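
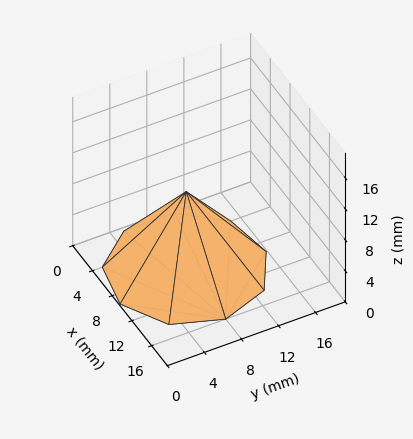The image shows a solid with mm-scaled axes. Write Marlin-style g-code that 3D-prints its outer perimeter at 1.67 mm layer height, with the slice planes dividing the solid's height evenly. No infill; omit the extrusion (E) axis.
Reading the render: the shape is a regular 9-sided pyramid, base circumscribed radius ≈ 8 mm, apex at z ≈ 10 mm (dimensions read to the nearest mm from the axis ticks). For the g-code, the solid's height is divided into equal slices at the stated Δz and each level perimeter traced with G1 moves after a G0 lift.

; perimeter-only toolpath
G21 ; units = mm
G90 ; absolute positioning
G28 ; home
; layer 1
G0 Z1.67
G0 X14.67 Y8.00
G1 X13.11 Y12.28
G1 X9.16 Y14.57
G1 X4.67 Y13.77
G1 X1.73 Y10.28
G1 X1.73 Y5.72
G1 X4.67 Y2.23
G1 X9.16 Y1.43
G1 X13.11 Y3.72
G1 X14.67 Y8.00
; layer 2
G0 Z3.33
G0 X13.33 Y8.00
G1 X12.09 Y11.43
G1 X8.93 Y13.25
G1 X5.33 Y12.62
G1 X2.99 Y9.83
G1 X2.99 Y6.17
G1 X5.33 Y3.38
G1 X8.93 Y2.75
G1 X12.09 Y4.57
G1 X13.33 Y8.00
; layer 3
G0 Z5.00
G0 X12.00 Y8.00
G1 X11.07 Y10.57
G1 X8.70 Y11.94
G1 X6.00 Y11.46
G1 X4.24 Y9.37
G1 X4.24 Y6.63
G1 X6.00 Y4.54
G1 X8.70 Y4.06
G1 X11.07 Y5.43
G1 X12.00 Y8.00
; layer 4
G0 Z6.67
G0 X10.67 Y8.00
G1 X10.04 Y9.71
G1 X8.46 Y10.63
G1 X6.67 Y10.31
G1 X5.49 Y8.91
G1 X5.49 Y7.09
G1 X6.67 Y5.69
G1 X8.46 Y5.37
G1 X10.04 Y6.29
G1 X10.67 Y8.00
; layer 5
G0 Z8.33
G0 X9.33 Y8.00
G1 X9.02 Y8.86
G1 X8.23 Y9.31
G1 X7.33 Y9.15
G1 X6.75 Y8.46
G1 X6.75 Y7.54
G1 X7.33 Y6.85
G1 X8.23 Y6.69
G1 X9.02 Y7.14
G1 X9.33 Y8.00
M2 ; end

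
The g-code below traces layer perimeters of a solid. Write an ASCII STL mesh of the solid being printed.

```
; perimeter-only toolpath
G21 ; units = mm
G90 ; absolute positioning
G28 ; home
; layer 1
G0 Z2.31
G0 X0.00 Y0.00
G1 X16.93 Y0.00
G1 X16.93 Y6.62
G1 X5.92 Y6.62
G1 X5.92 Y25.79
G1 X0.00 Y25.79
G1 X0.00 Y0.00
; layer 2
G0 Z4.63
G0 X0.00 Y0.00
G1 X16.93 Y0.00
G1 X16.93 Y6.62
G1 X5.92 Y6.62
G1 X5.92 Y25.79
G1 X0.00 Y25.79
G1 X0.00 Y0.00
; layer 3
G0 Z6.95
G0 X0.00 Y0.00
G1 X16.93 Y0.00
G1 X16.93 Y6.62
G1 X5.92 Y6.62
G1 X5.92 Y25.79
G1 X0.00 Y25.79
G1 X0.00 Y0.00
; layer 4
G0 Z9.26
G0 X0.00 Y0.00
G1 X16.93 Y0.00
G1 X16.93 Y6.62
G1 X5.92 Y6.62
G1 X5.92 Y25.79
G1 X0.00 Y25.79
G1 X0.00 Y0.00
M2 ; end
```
solid part
  facet normal 0.0000 0.0000 -1.0000
    outer loop
      vertex 16.93 6.62 0.00
      vertex 16.93 0.00 0.00
      vertex 0.00 0.00 0.00
    endloop
  endfacet
  facet normal 0.0000 0.0000 -1.0000
    outer loop
      vertex 5.92 6.62 0.00
      vertex 16.93 6.62 0.00
      vertex 0.00 0.00 0.00
    endloop
  endfacet
  facet normal 0.0000 0.0000 -1.0000
    outer loop
      vertex 5.92 25.79 0.00
      vertex 5.92 6.62 0.00
      vertex 0.00 0.00 0.00
    endloop
  endfacet
  facet normal 0.0000 0.0000 -1.0000
    outer loop
      vertex 0.00 25.79 0.00
      vertex 5.92 25.79 0.00
      vertex 0.00 0.00 0.00
    endloop
  endfacet
  facet normal 0.0000 0.0000 1.0000
    outer loop
      vertex 0.00 0.00 9.26
      vertex 16.93 0.00 9.26
      vertex 16.93 6.62 9.26
    endloop
  endfacet
  facet normal 0.0000 0.0000 1.0000
    outer loop
      vertex 0.00 0.00 9.26
      vertex 16.93 6.62 9.26
      vertex 5.92 6.62 9.26
    endloop
  endfacet
  facet normal 0.0000 0.0000 1.0000
    outer loop
      vertex 0.00 0.00 9.26
      vertex 5.92 6.62 9.26
      vertex 5.92 25.79 9.26
    endloop
  endfacet
  facet normal 0.0000 0.0000 1.0000
    outer loop
      vertex 0.00 0.00 9.26
      vertex 5.92 25.79 9.26
      vertex 0.00 25.79 9.26
    endloop
  endfacet
  facet normal 0.0000 -1.0000 0.0000
    outer loop
      vertex 0.00 0.00 0.00
      vertex 16.93 0.00 0.00
      vertex 16.93 0.00 9.26
    endloop
  endfacet
  facet normal 0.0000 -1.0000 0.0000
    outer loop
      vertex 0.00 0.00 0.00
      vertex 16.93 0.00 9.26
      vertex 0.00 0.00 9.26
    endloop
  endfacet
  facet normal 1.0000 0.0000 0.0000
    outer loop
      vertex 16.93 0.00 0.00
      vertex 16.93 6.62 0.00
      vertex 16.93 6.62 9.26
    endloop
  endfacet
  facet normal 1.0000 0.0000 0.0000
    outer loop
      vertex 16.93 0.00 0.00
      vertex 16.93 6.62 9.26
      vertex 16.93 0.00 9.26
    endloop
  endfacet
  facet normal 0.0000 1.0000 0.0000
    outer loop
      vertex 16.93 6.62 0.00
      vertex 5.92 6.62 0.00
      vertex 5.92 6.62 9.26
    endloop
  endfacet
  facet normal 0.0000 1.0000 0.0000
    outer loop
      vertex 16.93 6.62 0.00
      vertex 5.92 6.62 9.26
      vertex 16.93 6.62 9.26
    endloop
  endfacet
  facet normal 1.0000 0.0000 0.0000
    outer loop
      vertex 5.92 6.62 0.00
      vertex 5.92 25.79 0.00
      vertex 5.92 25.79 9.26
    endloop
  endfacet
  facet normal 1.0000 0.0000 0.0000
    outer loop
      vertex 5.92 6.62 0.00
      vertex 5.92 25.79 9.26
      vertex 5.92 6.62 9.26
    endloop
  endfacet
  facet normal 0.0000 1.0000 0.0000
    outer loop
      vertex 5.92 25.79 0.00
      vertex 0.00 25.79 0.00
      vertex 0.00 25.79 9.26
    endloop
  endfacet
  facet normal 0.0000 1.0000 0.0000
    outer loop
      vertex 5.92 25.79 0.00
      vertex 0.00 25.79 9.26
      vertex 5.92 25.79 9.26
    endloop
  endfacet
  facet normal -1.0000 0.0000 0.0000
    outer loop
      vertex 0.00 25.79 0.00
      vertex 0.00 0.00 0.00
      vertex 0.00 0.00 9.26
    endloop
  endfacet
  facet normal -1.0000 0.0000 0.0000
    outer loop
      vertex 0.00 25.79 0.00
      vertex 0.00 0.00 9.26
      vertex 0.00 25.79 9.26
    endloop
  endfacet
endsolid part

The G0 Z moves step by Δz≈2.31 mm. Every layer's G1 loop is the same polygon, so the solid is a straight extrusion of it from z=0 to z≈9.26. Closing with flat bottom and top caps and triangulating gives 20 facets — an L-shaped prism: outer 16.9 × 25.8 mm, arm thicknesses ≈ 6.62 mm (horizontal) and 5.92 mm (vertical), extruded 9.26 mm in z.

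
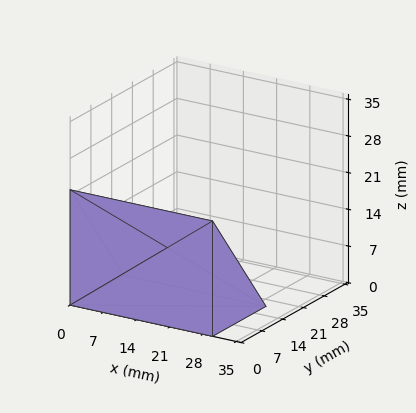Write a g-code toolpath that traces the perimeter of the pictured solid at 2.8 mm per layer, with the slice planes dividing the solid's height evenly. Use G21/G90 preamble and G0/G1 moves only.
Reading the render: the shape is a wedge (ramp): 30 × 18 mm base, rising to 22 mm along the y=0 edge and sloping linearly to z=0 at y=18 (dimensions read to the nearest mm from the axis ticks). For the g-code, the solid's height is divided into equal slices at the stated Δz and each level perimeter traced with G1 moves after a G0 lift.

; perimeter-only toolpath
G21 ; units = mm
G90 ; absolute positioning
G28 ; home
; layer 1
G0 Z2.8
G0 X0.0 Y0.0
G1 X30.0 Y0.0
G1 X30.0 Y15.8
G1 X0.0 Y15.8
G1 X0.0 Y0.0
; layer 2
G0 Z5.5
G0 X0.0 Y0.0
G1 X30.0 Y0.0
G1 X30.0 Y13.5
G1 X0.0 Y13.5
G1 X0.0 Y0.0
; layer 3
G0 Z8.2
G0 X0.0 Y0.0
G1 X30.0 Y0.0
G1 X30.0 Y11.2
G1 X0.0 Y11.2
G1 X0.0 Y0.0
; layer 4
G0 Z11.0
G0 X0.0 Y0.0
G1 X30.0 Y0.0
G1 X30.0 Y9.0
G1 X0.0 Y9.0
G1 X0.0 Y0.0
; layer 5
G0 Z13.8
G0 X0.0 Y0.0
G1 X30.0 Y0.0
G1 X30.0 Y6.8
G1 X0.0 Y6.8
G1 X0.0 Y0.0
; layer 6
G0 Z16.5
G0 X0.0 Y0.0
G1 X30.0 Y0.0
G1 X30.0 Y4.5
G1 X0.0 Y4.5
G1 X0.0 Y0.0
; layer 7
G0 Z19.2
G0 X0.0 Y0.0
G1 X30.0 Y0.0
G1 X30.0 Y2.2
G1 X0.0 Y2.2
G1 X0.0 Y0.0
M2 ; end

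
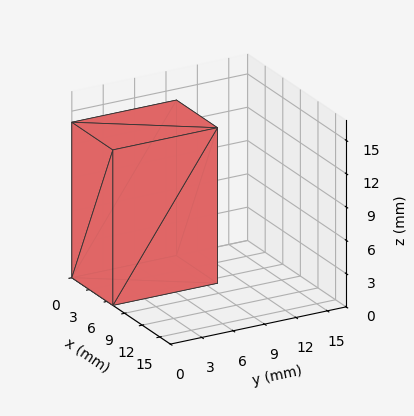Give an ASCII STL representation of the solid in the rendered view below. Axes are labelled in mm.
Reading the render: the shape is a rectangular box, roughly 7 × 10 mm footprint and 14 mm tall (dimensions read to the nearest mm from the axis ticks). For the STL, each face is triangulated and given an outward normal.

solid part
  facet normal 0.0000 0.0000 -1.0000
    outer loop
      vertex 7.000 10.000 0.000
      vertex 7.000 0.000 0.000
      vertex 0.000 0.000 0.000
    endloop
  endfacet
  facet normal 0.0000 0.0000 -1.0000
    outer loop
      vertex 0.000 10.000 0.000
      vertex 7.000 10.000 0.000
      vertex 0.000 0.000 0.000
    endloop
  endfacet
  facet normal 0.0000 0.0000 1.0000
    outer loop
      vertex 0.000 0.000 14.000
      vertex 7.000 0.000 14.000
      vertex 7.000 10.000 14.000
    endloop
  endfacet
  facet normal 0.0000 0.0000 1.0000
    outer loop
      vertex 0.000 0.000 14.000
      vertex 7.000 10.000 14.000
      vertex 0.000 10.000 14.000
    endloop
  endfacet
  facet normal 0.0000 -1.0000 0.0000
    outer loop
      vertex 0.000 0.000 0.000
      vertex 7.000 0.000 0.000
      vertex 7.000 0.000 14.000
    endloop
  endfacet
  facet normal 0.0000 -1.0000 0.0000
    outer loop
      vertex 0.000 0.000 0.000
      vertex 7.000 0.000 14.000
      vertex 0.000 0.000 14.000
    endloop
  endfacet
  facet normal 0.0000 1.0000 0.0000
    outer loop
      vertex 7.000 10.000 14.000
      vertex 7.000 10.000 0.000
      vertex 0.000 10.000 0.000
    endloop
  endfacet
  facet normal 0.0000 1.0000 0.0000
    outer loop
      vertex 0.000 10.000 14.000
      vertex 7.000 10.000 14.000
      vertex 0.000 10.000 0.000
    endloop
  endfacet
  facet normal -1.0000 0.0000 0.0000
    outer loop
      vertex 0.000 10.000 14.000
      vertex 0.000 10.000 0.000
      vertex 0.000 0.000 0.000
    endloop
  endfacet
  facet normal -1.0000 0.0000 0.0000
    outer loop
      vertex 0.000 0.000 14.000
      vertex 0.000 10.000 14.000
      vertex 0.000 0.000 0.000
    endloop
  endfacet
  facet normal 1.0000 0.0000 0.0000
    outer loop
      vertex 7.000 0.000 0.000
      vertex 7.000 10.000 0.000
      vertex 7.000 10.000 14.000
    endloop
  endfacet
  facet normal 1.0000 0.0000 0.0000
    outer loop
      vertex 7.000 0.000 0.000
      vertex 7.000 10.000 14.000
      vertex 7.000 0.000 14.000
    endloop
  endfacet
endsolid part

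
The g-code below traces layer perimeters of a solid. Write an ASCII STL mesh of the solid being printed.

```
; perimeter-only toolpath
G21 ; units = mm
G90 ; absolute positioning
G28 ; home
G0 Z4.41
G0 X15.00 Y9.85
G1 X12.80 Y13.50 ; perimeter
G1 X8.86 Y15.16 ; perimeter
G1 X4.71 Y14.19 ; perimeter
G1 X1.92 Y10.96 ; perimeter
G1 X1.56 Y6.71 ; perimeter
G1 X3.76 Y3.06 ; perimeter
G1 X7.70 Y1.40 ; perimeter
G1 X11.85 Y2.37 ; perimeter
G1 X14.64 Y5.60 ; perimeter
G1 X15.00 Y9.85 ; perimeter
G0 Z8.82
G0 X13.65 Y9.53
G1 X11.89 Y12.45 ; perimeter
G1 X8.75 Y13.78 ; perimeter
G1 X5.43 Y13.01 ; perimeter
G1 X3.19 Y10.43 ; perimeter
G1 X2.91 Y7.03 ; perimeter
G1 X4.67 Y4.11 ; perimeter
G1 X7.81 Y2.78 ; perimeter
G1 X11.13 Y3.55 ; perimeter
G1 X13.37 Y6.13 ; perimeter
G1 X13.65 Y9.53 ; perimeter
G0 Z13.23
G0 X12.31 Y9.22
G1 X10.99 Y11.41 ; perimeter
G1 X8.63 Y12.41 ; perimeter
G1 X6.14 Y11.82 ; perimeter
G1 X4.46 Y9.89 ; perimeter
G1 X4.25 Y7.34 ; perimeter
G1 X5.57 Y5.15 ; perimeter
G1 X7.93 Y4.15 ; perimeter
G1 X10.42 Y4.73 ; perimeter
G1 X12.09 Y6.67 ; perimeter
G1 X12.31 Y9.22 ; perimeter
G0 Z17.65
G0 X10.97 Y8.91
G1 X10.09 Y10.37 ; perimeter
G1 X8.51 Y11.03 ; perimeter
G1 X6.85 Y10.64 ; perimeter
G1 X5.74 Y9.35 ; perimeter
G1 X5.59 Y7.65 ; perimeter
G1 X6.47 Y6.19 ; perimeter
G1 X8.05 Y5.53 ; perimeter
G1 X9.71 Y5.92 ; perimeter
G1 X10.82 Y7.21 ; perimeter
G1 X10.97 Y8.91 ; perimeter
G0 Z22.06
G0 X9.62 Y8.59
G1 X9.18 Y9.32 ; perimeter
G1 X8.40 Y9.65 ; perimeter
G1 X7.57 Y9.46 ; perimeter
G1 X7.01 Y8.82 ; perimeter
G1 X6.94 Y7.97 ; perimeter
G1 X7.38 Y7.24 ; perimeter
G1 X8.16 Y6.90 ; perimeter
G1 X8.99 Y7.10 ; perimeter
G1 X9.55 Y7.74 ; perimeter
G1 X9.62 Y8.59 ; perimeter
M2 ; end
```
solid part
  facet normal 0.0000 0.0000 -1.0000
    outer loop
      vertex 8.98 16.53 0.00
      vertex 13.70 14.54 0.00
      vertex 16.34 10.16 0.00
    endloop
  endfacet
  facet normal 0.0000 0.0000 -1.0000
    outer loop
      vertex 4.00 15.37 0.00
      vertex 8.98 16.53 0.00
      vertex 16.34 10.16 0.00
    endloop
  endfacet
  facet normal 0.0000 0.0000 -1.0000
    outer loop
      vertex 0.65 11.50 0.00
      vertex 4.00 15.37 0.00
      vertex 16.34 10.16 0.00
    endloop
  endfacet
  facet normal 0.0000 0.0000 -1.0000
    outer loop
      vertex 0.22 6.40 0.00
      vertex 0.65 11.50 0.00
      vertex 16.34 10.16 0.00
    endloop
  endfacet
  facet normal 0.0000 0.0000 -1.0000
    outer loop
      vertex 2.86 2.02 0.00
      vertex 0.22 6.40 0.00
      vertex 16.34 10.16 0.00
    endloop
  endfacet
  facet normal 0.0000 0.0000 -1.0000
    outer loop
      vertex 7.58 0.03 0.00
      vertex 2.86 2.02 0.00
      vertex 16.34 10.16 0.00
    endloop
  endfacet
  facet normal 0.0000 0.0000 -1.0000
    outer loop
      vertex 12.56 1.19 0.00
      vertex 7.58 0.03 0.00
      vertex 16.34 10.16 0.00
    endloop
  endfacet
  facet normal 0.0000 0.0000 -1.0000
    outer loop
      vertex 15.91 5.06 0.00
      vertex 12.56 1.19 0.00
      vertex 16.34 10.16 0.00
    endloop
  endfacet
  facet normal 0.8209 0.4948 0.2851
    outer loop
      vertex 16.34 10.16 0.00
      vertex 13.70 14.54 0.00
      vertex 8.28 8.28 26.47
    endloop
  endfacet
  facet normal 0.3724 0.8832 0.2851
    outer loop
      vertex 13.70 14.54 0.00
      vertex 8.98 16.53 0.00
      vertex 8.28 8.28 26.47
    endloop
  endfacet
  facet normal -0.2174 0.9335 0.2852
    outer loop
      vertex 8.98 16.53 0.00
      vertex 4.00 15.37 0.00
      vertex 8.28 8.28 26.47
    endloop
  endfacet
  facet normal -0.7247 0.6273 0.2852
    outer loop
      vertex 4.00 15.37 0.00
      vertex 0.65 11.50 0.00
      vertex 8.28 8.28 26.47
    endloop
  endfacet
  facet normal -0.9551 0.0805 0.2851
    outer loop
      vertex 0.65 11.50 0.00
      vertex 0.22 6.40 0.00
      vertex 8.28 8.28 26.47
    endloop
  endfacet
  facet normal -0.8209 -0.4948 0.2851
    outer loop
      vertex 0.22 6.40 0.00
      vertex 2.86 2.02 0.00
      vertex 8.28 8.28 26.47
    endloop
  endfacet
  facet normal -0.3724 -0.8832 0.2851
    outer loop
      vertex 2.86 2.02 0.00
      vertex 7.58 0.03 0.00
      vertex 8.28 8.28 26.47
    endloop
  endfacet
  facet normal 0.2174 -0.9335 0.2852
    outer loop
      vertex 7.58 0.03 0.00
      vertex 12.56 1.19 0.00
      vertex 8.28 8.28 26.47
    endloop
  endfacet
  facet normal 0.7247 -0.6273 0.2852
    outer loop
      vertex 12.56 1.19 0.00
      vertex 15.91 5.06 0.00
      vertex 8.28 8.28 26.47
    endloop
  endfacet
  facet normal 0.9551 -0.0805 0.2851
    outer loop
      vertex 15.91 5.06 0.00
      vertex 16.34 10.16 0.00
      vertex 8.28 8.28 26.47
    endloop
  endfacet
endsolid part

The G0 Z moves step by Δz≈4.41 mm. The G1 loops shrink linearly with z, so the solid tapers from its base footprint up to z≈26.5. Closing with a flat bottom cap and the tapered top and triangulating gives 18 facets — a regular 10-sided pyramid, base circumscribed radius ≈ 8.28 mm, apex at z ≈ 26.5 mm.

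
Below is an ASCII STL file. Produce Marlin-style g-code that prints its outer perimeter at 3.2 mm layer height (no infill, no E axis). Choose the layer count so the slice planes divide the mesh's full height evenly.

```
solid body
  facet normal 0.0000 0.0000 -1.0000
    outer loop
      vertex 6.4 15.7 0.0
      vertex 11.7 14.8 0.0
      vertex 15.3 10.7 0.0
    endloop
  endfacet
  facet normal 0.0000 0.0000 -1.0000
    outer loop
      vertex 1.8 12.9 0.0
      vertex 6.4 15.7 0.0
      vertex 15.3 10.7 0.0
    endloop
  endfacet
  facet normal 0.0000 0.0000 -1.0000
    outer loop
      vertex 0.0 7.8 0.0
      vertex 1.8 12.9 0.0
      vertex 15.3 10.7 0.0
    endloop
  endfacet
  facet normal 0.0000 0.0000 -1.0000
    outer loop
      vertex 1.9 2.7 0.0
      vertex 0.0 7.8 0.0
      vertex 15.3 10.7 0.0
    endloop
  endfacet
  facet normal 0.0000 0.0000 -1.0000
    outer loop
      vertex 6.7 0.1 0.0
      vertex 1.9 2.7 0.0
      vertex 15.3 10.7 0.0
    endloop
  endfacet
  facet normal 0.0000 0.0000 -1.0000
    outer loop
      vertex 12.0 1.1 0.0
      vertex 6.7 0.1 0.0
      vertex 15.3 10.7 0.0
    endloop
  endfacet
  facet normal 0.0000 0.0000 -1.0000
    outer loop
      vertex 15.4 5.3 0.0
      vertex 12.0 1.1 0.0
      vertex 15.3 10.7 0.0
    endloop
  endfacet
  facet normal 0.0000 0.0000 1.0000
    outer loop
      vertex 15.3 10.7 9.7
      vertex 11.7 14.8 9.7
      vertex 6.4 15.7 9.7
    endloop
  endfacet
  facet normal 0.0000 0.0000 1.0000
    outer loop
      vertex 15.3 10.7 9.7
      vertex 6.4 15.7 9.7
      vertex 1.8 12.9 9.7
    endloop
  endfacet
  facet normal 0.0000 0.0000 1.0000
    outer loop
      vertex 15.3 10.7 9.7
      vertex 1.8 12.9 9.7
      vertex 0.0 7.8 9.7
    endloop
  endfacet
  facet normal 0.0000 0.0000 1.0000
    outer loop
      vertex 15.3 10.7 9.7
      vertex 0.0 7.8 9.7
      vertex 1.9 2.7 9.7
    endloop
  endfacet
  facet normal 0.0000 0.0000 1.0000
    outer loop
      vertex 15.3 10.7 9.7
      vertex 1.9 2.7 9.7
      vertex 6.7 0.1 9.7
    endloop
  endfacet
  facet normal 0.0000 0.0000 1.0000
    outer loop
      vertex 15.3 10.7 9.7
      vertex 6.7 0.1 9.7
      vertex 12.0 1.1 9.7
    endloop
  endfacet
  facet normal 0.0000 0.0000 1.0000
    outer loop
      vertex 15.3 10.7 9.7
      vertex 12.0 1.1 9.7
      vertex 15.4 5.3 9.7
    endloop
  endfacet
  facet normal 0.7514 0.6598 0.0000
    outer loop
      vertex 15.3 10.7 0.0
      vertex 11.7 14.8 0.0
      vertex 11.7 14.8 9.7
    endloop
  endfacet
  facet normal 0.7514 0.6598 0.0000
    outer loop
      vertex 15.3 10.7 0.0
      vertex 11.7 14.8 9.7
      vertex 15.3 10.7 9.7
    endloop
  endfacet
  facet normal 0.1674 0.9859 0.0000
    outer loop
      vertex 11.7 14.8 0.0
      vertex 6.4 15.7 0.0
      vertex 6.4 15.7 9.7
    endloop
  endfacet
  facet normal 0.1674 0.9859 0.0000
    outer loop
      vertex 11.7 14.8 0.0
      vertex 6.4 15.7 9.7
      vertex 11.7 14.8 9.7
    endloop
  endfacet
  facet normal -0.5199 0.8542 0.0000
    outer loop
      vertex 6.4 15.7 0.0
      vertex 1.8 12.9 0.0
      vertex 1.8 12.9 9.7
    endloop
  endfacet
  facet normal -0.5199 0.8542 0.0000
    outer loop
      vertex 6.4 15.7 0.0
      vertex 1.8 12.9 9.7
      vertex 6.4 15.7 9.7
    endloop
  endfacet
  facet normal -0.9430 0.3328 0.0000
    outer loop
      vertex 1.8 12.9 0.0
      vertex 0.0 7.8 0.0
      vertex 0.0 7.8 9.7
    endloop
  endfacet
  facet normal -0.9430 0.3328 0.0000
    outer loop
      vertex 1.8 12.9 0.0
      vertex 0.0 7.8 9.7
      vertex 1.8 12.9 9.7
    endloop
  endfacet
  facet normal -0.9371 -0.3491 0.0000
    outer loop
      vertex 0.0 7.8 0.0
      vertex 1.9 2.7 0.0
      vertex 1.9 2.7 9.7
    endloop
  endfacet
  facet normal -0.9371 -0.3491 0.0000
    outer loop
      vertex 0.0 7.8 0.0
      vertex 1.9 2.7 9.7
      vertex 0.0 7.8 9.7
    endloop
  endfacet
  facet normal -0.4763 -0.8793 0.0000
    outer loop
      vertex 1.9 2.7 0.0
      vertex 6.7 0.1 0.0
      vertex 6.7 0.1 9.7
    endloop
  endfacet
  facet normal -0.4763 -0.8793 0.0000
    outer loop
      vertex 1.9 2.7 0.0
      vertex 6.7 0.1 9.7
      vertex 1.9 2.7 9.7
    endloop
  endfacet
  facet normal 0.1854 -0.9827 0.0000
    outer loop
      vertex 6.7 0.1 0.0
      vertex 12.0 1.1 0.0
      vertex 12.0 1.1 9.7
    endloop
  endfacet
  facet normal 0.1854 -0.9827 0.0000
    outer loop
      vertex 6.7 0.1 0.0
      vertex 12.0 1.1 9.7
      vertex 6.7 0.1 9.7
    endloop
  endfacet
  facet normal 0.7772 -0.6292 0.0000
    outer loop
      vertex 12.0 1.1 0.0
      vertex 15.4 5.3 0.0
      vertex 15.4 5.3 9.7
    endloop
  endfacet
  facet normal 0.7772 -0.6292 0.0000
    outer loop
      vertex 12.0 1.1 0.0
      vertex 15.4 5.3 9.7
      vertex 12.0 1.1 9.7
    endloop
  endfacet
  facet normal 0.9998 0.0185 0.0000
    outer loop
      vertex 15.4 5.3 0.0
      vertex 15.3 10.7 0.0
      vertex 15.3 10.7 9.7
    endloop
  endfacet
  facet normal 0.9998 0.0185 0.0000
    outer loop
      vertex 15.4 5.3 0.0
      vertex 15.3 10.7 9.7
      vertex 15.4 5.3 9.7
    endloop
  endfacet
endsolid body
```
; perimeter-only toolpath
G21 ; units = mm
G90 ; absolute positioning
G28 ; home
; layer 1
G0 Z3.2
G0 X15.3 Y10.7
G1 X11.7 Y14.8
G1 X6.4 Y15.7
G1 X1.8 Y12.9
G1 X0.0 Y7.8
G1 X1.9 Y2.7
G1 X6.7 Y0.1
G1 X12.0 Y1.1
G1 X15.4 Y5.3
G1 X15.3 Y10.7
; layer 2
G0 Z6.5
G0 X15.3 Y10.7
G1 X11.7 Y14.8
G1 X6.4 Y15.7
G1 X1.8 Y12.9
G1 X0.0 Y7.8
G1 X1.9 Y2.7
G1 X6.7 Y0.1
G1 X12.0 Y1.1
G1 X15.4 Y5.3
G1 X15.3 Y10.7
; layer 3
G0 Z9.7
G0 X15.3 Y10.7
G1 X11.7 Y14.8
G1 X6.4 Y15.7
G1 X1.8 Y12.9
G1 X0.0 Y7.8
G1 X1.9 Y2.7
G1 X6.7 Y0.1
G1 X12.0 Y1.1
G1 X15.4 Y5.3
G1 X15.3 Y10.7
M2 ; end

The solid is a regular 9-sided prism (a cylinder approximated with 9 flat sides), circumscribed radius ≈ 7.9 mm, height ≈ 9.7 mm. Slicing at Δz = 3.2 mm — 3 equal slices spanning the solid's height, so layer i sits at z = i·h/3 — gives 3 non-empty perimeters. Each is a 9-segment closed polygon; G0 lifts to the layer z and rapids to the start vertex, then G1 traces the edges.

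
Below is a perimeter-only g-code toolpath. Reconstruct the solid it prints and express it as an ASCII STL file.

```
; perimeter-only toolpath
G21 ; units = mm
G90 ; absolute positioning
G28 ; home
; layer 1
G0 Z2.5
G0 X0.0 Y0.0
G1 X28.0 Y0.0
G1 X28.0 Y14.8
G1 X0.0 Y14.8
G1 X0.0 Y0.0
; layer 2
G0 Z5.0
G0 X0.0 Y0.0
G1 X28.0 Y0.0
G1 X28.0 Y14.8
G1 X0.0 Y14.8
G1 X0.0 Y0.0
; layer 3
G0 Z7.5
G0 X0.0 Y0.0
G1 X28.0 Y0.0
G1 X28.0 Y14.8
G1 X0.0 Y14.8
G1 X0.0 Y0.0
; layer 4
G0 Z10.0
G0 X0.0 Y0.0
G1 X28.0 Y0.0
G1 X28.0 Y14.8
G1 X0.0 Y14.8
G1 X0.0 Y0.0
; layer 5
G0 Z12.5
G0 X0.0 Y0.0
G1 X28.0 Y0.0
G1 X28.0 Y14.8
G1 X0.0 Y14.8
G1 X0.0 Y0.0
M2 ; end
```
solid part
  facet normal 0.0000 0.0000 -1.0000
    outer loop
      vertex 28.0 14.8 0.0
      vertex 28.0 0.0 0.0
      vertex 0.0 0.0 0.0
    endloop
  endfacet
  facet normal 0.0000 0.0000 -1.0000
    outer loop
      vertex 0.0 14.8 0.0
      vertex 28.0 14.8 0.0
      vertex 0.0 0.0 0.0
    endloop
  endfacet
  facet normal 0.0000 0.0000 1.0000
    outer loop
      vertex 0.0 0.0 12.5
      vertex 28.0 0.0 12.5
      vertex 28.0 14.8 12.5
    endloop
  endfacet
  facet normal 0.0000 0.0000 1.0000
    outer loop
      vertex 0.0 0.0 12.5
      vertex 28.0 14.8 12.5
      vertex 0.0 14.8 12.5
    endloop
  endfacet
  facet normal 0.0000 -1.0000 0.0000
    outer loop
      vertex 0.0 0.0 0.0
      vertex 28.0 0.0 0.0
      vertex 28.0 0.0 12.5
    endloop
  endfacet
  facet normal 0.0000 -1.0000 0.0000
    outer loop
      vertex 0.0 0.0 0.0
      vertex 28.0 0.0 12.5
      vertex 0.0 0.0 12.5
    endloop
  endfacet
  facet normal 0.0000 1.0000 0.0000
    outer loop
      vertex 28.0 14.8 12.5
      vertex 28.0 14.8 0.0
      vertex 0.0 14.8 0.0
    endloop
  endfacet
  facet normal 0.0000 1.0000 0.0000
    outer loop
      vertex 0.0 14.8 12.5
      vertex 28.0 14.8 12.5
      vertex 0.0 14.8 0.0
    endloop
  endfacet
  facet normal -1.0000 0.0000 0.0000
    outer loop
      vertex 0.0 14.8 12.5
      vertex 0.0 14.8 0.0
      vertex 0.0 0.0 0.0
    endloop
  endfacet
  facet normal -1.0000 0.0000 0.0000
    outer loop
      vertex 0.0 0.0 12.5
      vertex 0.0 14.8 12.5
      vertex 0.0 0.0 0.0
    endloop
  endfacet
  facet normal 1.0000 0.0000 0.0000
    outer loop
      vertex 28.0 0.0 0.0
      vertex 28.0 14.8 0.0
      vertex 28.0 14.8 12.5
    endloop
  endfacet
  facet normal 1.0000 0.0000 0.0000
    outer loop
      vertex 28.0 0.0 0.0
      vertex 28.0 14.8 12.5
      vertex 28.0 0.0 12.5
    endloop
  endfacet
endsolid part

The G0 Z moves step by Δz≈2.5 mm. Every layer's G1 loop is the same polygon, so the solid is a straight extrusion of it from z=0 to z≈12.5. Closing with flat bottom and top caps and triangulating gives 12 facets — a rectangular box, roughly 28 × 14.8 mm footprint and 12.5 mm tall.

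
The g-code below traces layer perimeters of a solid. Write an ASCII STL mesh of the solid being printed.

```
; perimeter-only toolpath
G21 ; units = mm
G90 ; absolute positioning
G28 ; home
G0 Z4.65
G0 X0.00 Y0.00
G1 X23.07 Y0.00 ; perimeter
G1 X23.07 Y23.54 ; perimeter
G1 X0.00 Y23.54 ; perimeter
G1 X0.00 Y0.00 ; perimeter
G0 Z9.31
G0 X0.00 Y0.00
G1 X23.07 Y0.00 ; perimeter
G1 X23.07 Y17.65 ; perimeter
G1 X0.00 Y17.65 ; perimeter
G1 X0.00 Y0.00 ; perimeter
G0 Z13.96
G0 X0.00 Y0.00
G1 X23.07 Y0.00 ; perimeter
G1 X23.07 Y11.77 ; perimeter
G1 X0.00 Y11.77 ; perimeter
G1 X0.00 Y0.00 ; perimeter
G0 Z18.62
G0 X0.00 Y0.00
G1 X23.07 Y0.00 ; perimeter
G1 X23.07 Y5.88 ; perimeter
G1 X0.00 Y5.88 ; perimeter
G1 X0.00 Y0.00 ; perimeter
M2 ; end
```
solid part
  facet normal 0.0000 0.0000 -1.0000
    outer loop
      vertex 23.07 29.42 0.00
      vertex 23.07 0.00 0.00
      vertex 0.00 0.00 0.00
    endloop
  endfacet
  facet normal 0.0000 0.0000 -1.0000
    outer loop
      vertex 0.00 29.42 0.00
      vertex 23.07 29.42 0.00
      vertex 0.00 0.00 0.00
    endloop
  endfacet
  facet normal 0.0000 -1.0000 0.0000
    outer loop
      vertex 0.00 0.00 0.00
      vertex 23.07 0.00 0.00
      vertex 23.07 0.00 23.27
    endloop
  endfacet
  facet normal 0.0000 -1.0000 0.0000
    outer loop
      vertex 0.00 0.00 0.00
      vertex 23.07 0.00 23.27
      vertex 0.00 0.00 23.27
    endloop
  endfacet
  facet normal 0.0000 0.6204 0.7843
    outer loop
      vertex 0.00 0.00 23.27
      vertex 23.07 0.00 23.27
      vertex 23.07 29.42 0.00
    endloop
  endfacet
  facet normal 0.0000 0.6204 0.7843
    outer loop
      vertex 0.00 0.00 23.27
      vertex 23.07 29.42 0.00
      vertex 0.00 29.42 0.00
    endloop
  endfacet
  facet normal -1.0000 0.0000 0.0000
    outer loop
      vertex 0.00 0.00 23.27
      vertex 0.00 29.42 0.00
      vertex 0.00 0.00 0.00
    endloop
  endfacet
  facet normal 1.0000 0.0000 0.0000
    outer loop
      vertex 23.07 0.00 0.00
      vertex 23.07 29.42 0.00
      vertex 23.07 0.00 23.27
    endloop
  endfacet
endsolid part

The G0 Z moves step by Δz≈4.65 mm. The G1 loops shrink linearly with z, so the solid tapers from its base footprint up to z≈23.3. Closing with a flat bottom cap and the tapered top and triangulating gives 8 facets — a wedge (ramp): 23.1 × 29.4 mm base, rising to 23.3 mm along the y=0 edge and sloping linearly to z=0 at y=29.4.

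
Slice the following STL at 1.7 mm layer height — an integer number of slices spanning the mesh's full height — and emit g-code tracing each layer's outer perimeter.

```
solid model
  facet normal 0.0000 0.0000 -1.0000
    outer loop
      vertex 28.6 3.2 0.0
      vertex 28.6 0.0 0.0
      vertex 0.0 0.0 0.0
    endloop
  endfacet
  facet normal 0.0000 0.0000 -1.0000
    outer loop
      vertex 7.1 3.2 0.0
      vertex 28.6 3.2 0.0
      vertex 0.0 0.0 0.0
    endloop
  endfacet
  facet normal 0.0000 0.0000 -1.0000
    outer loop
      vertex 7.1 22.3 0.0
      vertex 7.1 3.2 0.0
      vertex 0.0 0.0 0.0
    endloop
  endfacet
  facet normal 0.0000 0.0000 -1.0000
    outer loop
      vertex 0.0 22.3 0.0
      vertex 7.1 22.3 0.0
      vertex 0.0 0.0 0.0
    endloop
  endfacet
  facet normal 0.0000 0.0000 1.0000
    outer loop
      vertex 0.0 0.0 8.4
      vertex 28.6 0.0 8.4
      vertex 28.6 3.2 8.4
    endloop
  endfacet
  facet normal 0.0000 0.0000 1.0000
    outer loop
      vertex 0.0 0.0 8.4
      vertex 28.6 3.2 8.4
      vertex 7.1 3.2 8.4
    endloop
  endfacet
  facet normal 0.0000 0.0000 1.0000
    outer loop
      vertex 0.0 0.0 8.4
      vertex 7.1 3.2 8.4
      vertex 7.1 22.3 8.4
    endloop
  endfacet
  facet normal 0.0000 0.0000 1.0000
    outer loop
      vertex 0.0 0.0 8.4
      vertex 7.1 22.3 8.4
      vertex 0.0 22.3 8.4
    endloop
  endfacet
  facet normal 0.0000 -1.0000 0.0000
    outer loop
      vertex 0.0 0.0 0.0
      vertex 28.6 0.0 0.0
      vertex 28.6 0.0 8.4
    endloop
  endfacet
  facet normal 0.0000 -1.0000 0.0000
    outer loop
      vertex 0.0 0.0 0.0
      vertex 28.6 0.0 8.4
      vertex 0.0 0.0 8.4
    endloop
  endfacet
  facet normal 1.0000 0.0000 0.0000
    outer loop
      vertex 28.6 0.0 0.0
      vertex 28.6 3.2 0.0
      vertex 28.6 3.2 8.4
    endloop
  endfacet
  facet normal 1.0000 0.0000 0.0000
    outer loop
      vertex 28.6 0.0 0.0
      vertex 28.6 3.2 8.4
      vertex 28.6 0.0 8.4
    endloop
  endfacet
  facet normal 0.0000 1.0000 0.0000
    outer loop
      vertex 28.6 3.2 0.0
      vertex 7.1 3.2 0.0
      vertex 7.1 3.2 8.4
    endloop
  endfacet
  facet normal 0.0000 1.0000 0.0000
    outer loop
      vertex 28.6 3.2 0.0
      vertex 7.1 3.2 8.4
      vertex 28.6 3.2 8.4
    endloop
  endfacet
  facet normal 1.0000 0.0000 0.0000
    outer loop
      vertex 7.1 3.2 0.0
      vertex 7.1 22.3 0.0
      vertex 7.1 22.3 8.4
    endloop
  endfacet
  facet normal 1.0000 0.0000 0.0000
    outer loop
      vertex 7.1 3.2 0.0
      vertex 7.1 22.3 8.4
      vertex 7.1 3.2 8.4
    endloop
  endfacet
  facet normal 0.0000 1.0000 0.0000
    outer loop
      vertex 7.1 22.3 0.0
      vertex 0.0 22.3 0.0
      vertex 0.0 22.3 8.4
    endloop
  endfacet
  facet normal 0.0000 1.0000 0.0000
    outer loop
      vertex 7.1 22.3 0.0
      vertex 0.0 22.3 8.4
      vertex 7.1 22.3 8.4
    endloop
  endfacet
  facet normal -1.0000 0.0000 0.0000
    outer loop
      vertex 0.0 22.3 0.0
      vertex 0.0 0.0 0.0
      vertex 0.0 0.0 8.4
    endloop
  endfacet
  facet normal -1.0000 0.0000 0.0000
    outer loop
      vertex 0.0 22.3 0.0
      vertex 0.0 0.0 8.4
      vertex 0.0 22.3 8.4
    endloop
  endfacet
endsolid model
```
; perimeter-only toolpath
G21 ; units = mm
G90 ; absolute positioning
G28 ; home
; layer 1
G0 Z1.7
G0 X0.0 Y0.0
G1 X28.6 Y0.0
G1 X28.6 Y3.2
G1 X7.1 Y3.2
G1 X7.1 Y22.3
G1 X0.0 Y22.3
G1 X0.0 Y0.0
; layer 2
G0 Z3.4
G0 X0.0 Y0.0
G1 X28.6 Y0.0
G1 X28.6 Y3.2
G1 X7.1 Y3.2
G1 X7.1 Y22.3
G1 X0.0 Y22.3
G1 X0.0 Y0.0
; layer 3
G0 Z5.0
G0 X0.0 Y0.0
G1 X28.6 Y0.0
G1 X28.6 Y3.2
G1 X7.1 Y3.2
G1 X7.1 Y22.3
G1 X0.0 Y22.3
G1 X0.0 Y0.0
; layer 4
G0 Z6.7
G0 X0.0 Y0.0
G1 X28.6 Y0.0
G1 X28.6 Y3.2
G1 X7.1 Y3.2
G1 X7.1 Y22.3
G1 X0.0 Y22.3
G1 X0.0 Y0.0
; layer 5
G0 Z8.4
G0 X0.0 Y0.0
G1 X28.6 Y0.0
G1 X28.6 Y3.2
G1 X7.1 Y3.2
G1 X7.1 Y22.3
G1 X0.0 Y22.3
G1 X0.0 Y0.0
M2 ; end

The solid is an L-shaped prism: outer 28.6 × 22.3 mm, arm thicknesses ≈ 3.2 mm (horizontal) and 7.1 mm (vertical), extruded 8.4 mm in z. Slicing at Δz = 1.7 mm — 5 equal slices spanning the solid's height, so layer i sits at z = i·h/5 — gives 5 non-empty perimeters. Each is a 6-segment closed polygon; G0 lifts to the layer z and rapids to the start vertex, then G1 traces the edges.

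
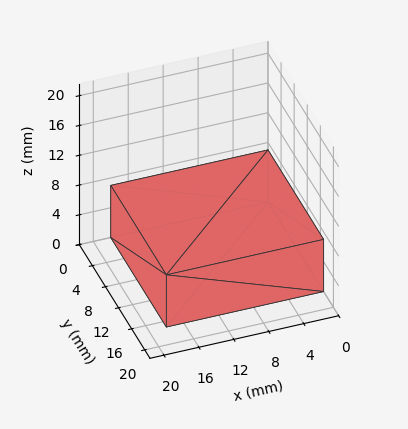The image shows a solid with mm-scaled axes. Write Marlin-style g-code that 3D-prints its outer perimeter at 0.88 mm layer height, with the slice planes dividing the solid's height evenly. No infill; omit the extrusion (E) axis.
Reading the render: the shape is a rectangular box, roughly 18 × 17 mm footprint and 7 mm tall (dimensions read to the nearest mm from the axis ticks). For the g-code, the solid's height is divided into equal slices at the stated Δz and each level perimeter traced with G1 moves after a G0 lift.

; perimeter-only toolpath
G21 ; units = mm
G90 ; absolute positioning
G28 ; home
; layer 1
G0 Z0.88
G0 X0.00 Y0.00
G1 X18.00 Y0.00
G1 X18.00 Y17.00
G1 X0.00 Y17.00
G1 X0.00 Y0.00
; layer 2
G0 Z1.75
G0 X0.00 Y0.00
G1 X18.00 Y0.00
G1 X18.00 Y17.00
G1 X0.00 Y17.00
G1 X0.00 Y0.00
; layer 3
G0 Z2.62
G0 X0.00 Y0.00
G1 X18.00 Y0.00
G1 X18.00 Y17.00
G1 X0.00 Y17.00
G1 X0.00 Y0.00
; layer 4
G0 Z3.50
G0 X0.00 Y0.00
G1 X18.00 Y0.00
G1 X18.00 Y17.00
G1 X0.00 Y17.00
G1 X0.00 Y0.00
; layer 5
G0 Z4.38
G0 X0.00 Y0.00
G1 X18.00 Y0.00
G1 X18.00 Y17.00
G1 X0.00 Y17.00
G1 X0.00 Y0.00
; layer 6
G0 Z5.25
G0 X0.00 Y0.00
G1 X18.00 Y0.00
G1 X18.00 Y17.00
G1 X0.00 Y17.00
G1 X0.00 Y0.00
; layer 7
G0 Z6.12
G0 X0.00 Y0.00
G1 X18.00 Y0.00
G1 X18.00 Y17.00
G1 X0.00 Y17.00
G1 X0.00 Y0.00
; layer 8
G0 Z7.00
G0 X0.00 Y0.00
G1 X18.00 Y0.00
G1 X18.00 Y17.00
G1 X0.00 Y17.00
G1 X0.00 Y0.00
M2 ; end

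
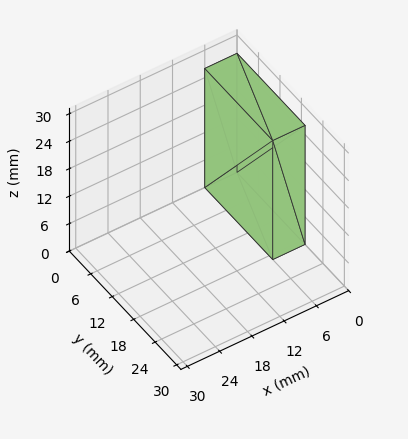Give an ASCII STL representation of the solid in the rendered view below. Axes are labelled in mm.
Reading the render: the shape is a rectangular box, roughly 6 × 19 mm footprint and 26 mm tall (dimensions read to the nearest mm from the axis ticks). For the STL, each face is triangulated and given an outward normal.

solid part
  facet normal 0.0000 0.0000 -1.0000
    outer loop
      vertex 6.0 19.0 0.0
      vertex 6.0 0.0 0.0
      vertex 0.0 0.0 0.0
    endloop
  endfacet
  facet normal 0.0000 0.0000 -1.0000
    outer loop
      vertex 0.0 19.0 0.0
      vertex 6.0 19.0 0.0
      vertex 0.0 0.0 0.0
    endloop
  endfacet
  facet normal 0.0000 0.0000 1.0000
    outer loop
      vertex 0.0 0.0 26.0
      vertex 6.0 0.0 26.0
      vertex 6.0 19.0 26.0
    endloop
  endfacet
  facet normal 0.0000 0.0000 1.0000
    outer loop
      vertex 0.0 0.0 26.0
      vertex 6.0 19.0 26.0
      vertex 0.0 19.0 26.0
    endloop
  endfacet
  facet normal 0.0000 -1.0000 0.0000
    outer loop
      vertex 0.0 0.0 0.0
      vertex 6.0 0.0 0.0
      vertex 6.0 0.0 26.0
    endloop
  endfacet
  facet normal 0.0000 -1.0000 0.0000
    outer loop
      vertex 0.0 0.0 0.0
      vertex 6.0 0.0 26.0
      vertex 0.0 0.0 26.0
    endloop
  endfacet
  facet normal 0.0000 1.0000 0.0000
    outer loop
      vertex 6.0 19.0 26.0
      vertex 6.0 19.0 0.0
      vertex 0.0 19.0 0.0
    endloop
  endfacet
  facet normal 0.0000 1.0000 0.0000
    outer loop
      vertex 0.0 19.0 26.0
      vertex 6.0 19.0 26.0
      vertex 0.0 19.0 0.0
    endloop
  endfacet
  facet normal -1.0000 0.0000 0.0000
    outer loop
      vertex 0.0 19.0 26.0
      vertex 0.0 19.0 0.0
      vertex 0.0 0.0 0.0
    endloop
  endfacet
  facet normal -1.0000 0.0000 0.0000
    outer loop
      vertex 0.0 0.0 26.0
      vertex 0.0 19.0 26.0
      vertex 0.0 0.0 0.0
    endloop
  endfacet
  facet normal 1.0000 0.0000 0.0000
    outer loop
      vertex 6.0 0.0 0.0
      vertex 6.0 19.0 0.0
      vertex 6.0 19.0 26.0
    endloop
  endfacet
  facet normal 1.0000 0.0000 0.0000
    outer loop
      vertex 6.0 0.0 0.0
      vertex 6.0 19.0 26.0
      vertex 6.0 0.0 26.0
    endloop
  endfacet
endsolid part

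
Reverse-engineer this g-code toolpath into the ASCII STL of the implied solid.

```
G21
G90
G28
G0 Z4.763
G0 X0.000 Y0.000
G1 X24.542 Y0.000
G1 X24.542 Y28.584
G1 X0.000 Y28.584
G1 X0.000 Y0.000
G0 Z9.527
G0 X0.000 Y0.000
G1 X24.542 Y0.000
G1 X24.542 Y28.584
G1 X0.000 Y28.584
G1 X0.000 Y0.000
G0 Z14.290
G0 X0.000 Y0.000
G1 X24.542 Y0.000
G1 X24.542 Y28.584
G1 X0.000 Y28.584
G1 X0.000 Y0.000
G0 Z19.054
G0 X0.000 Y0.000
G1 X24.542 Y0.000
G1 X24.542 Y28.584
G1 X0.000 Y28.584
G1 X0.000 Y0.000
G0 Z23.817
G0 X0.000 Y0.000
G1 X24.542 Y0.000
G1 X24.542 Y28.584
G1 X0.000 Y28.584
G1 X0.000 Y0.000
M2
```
solid part
  facet normal 0.0000 0.0000 -1.0000
    outer loop
      vertex 24.542 28.584 0.000
      vertex 24.542 0.000 0.000
      vertex 0.000 0.000 0.000
    endloop
  endfacet
  facet normal 0.0000 0.0000 -1.0000
    outer loop
      vertex 0.000 28.584 0.000
      vertex 24.542 28.584 0.000
      vertex 0.000 0.000 0.000
    endloop
  endfacet
  facet normal 0.0000 0.0000 1.0000
    outer loop
      vertex 0.000 0.000 23.817
      vertex 24.542 0.000 23.817
      vertex 24.542 28.584 23.817
    endloop
  endfacet
  facet normal 0.0000 0.0000 1.0000
    outer loop
      vertex 0.000 0.000 23.817
      vertex 24.542 28.584 23.817
      vertex 0.000 28.584 23.817
    endloop
  endfacet
  facet normal 0.0000 -1.0000 0.0000
    outer loop
      vertex 0.000 0.000 0.000
      vertex 24.542 0.000 0.000
      vertex 24.542 0.000 23.817
    endloop
  endfacet
  facet normal 0.0000 -1.0000 0.0000
    outer loop
      vertex 0.000 0.000 0.000
      vertex 24.542 0.000 23.817
      vertex 0.000 0.000 23.817
    endloop
  endfacet
  facet normal 0.0000 1.0000 0.0000
    outer loop
      vertex 24.542 28.584 23.817
      vertex 24.542 28.584 0.000
      vertex 0.000 28.584 0.000
    endloop
  endfacet
  facet normal 0.0000 1.0000 0.0000
    outer loop
      vertex 0.000 28.584 23.817
      vertex 24.542 28.584 23.817
      vertex 0.000 28.584 0.000
    endloop
  endfacet
  facet normal -1.0000 0.0000 0.0000
    outer loop
      vertex 0.000 28.584 23.817
      vertex 0.000 28.584 0.000
      vertex 0.000 0.000 0.000
    endloop
  endfacet
  facet normal -1.0000 0.0000 0.0000
    outer loop
      vertex 0.000 0.000 23.817
      vertex 0.000 28.584 23.817
      vertex 0.000 0.000 0.000
    endloop
  endfacet
  facet normal 1.0000 0.0000 0.0000
    outer loop
      vertex 24.542 0.000 0.000
      vertex 24.542 28.584 0.000
      vertex 24.542 28.584 23.817
    endloop
  endfacet
  facet normal 1.0000 0.0000 0.0000
    outer loop
      vertex 24.542 0.000 0.000
      vertex 24.542 28.584 23.817
      vertex 24.542 0.000 23.817
    endloop
  endfacet
endsolid part

The G0 Z moves step by Δz≈4.763 mm. Every layer's G1 loop is the same polygon, so the solid is a straight extrusion of it from z=0 to z≈23.8. Closing with flat bottom and top caps and triangulating gives 12 facets — a rectangular box, roughly 24.5 × 28.6 mm footprint and 23.8 mm tall.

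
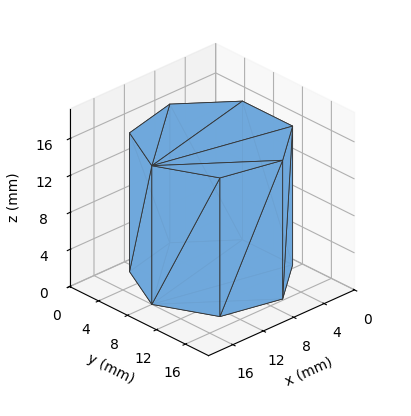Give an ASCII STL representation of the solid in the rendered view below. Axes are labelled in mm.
Reading the render: the shape is a regular 7-sided prism (a cylinder approximated with 7 flat sides), circumscribed radius ≈ 8 mm, height ≈ 15 mm (dimensions read to the nearest mm from the axis ticks). For the STL, each face is triangulated and given an outward normal.

solid part
  facet normal 0.0000 0.0000 -1.0000
    outer loop
      vertex 6.22 15.80 0.00
      vertex 12.99 14.25 0.00
      vertex 16.00 8.00 0.00
    endloop
  endfacet
  facet normal 0.0000 0.0000 -1.0000
    outer loop
      vertex 0.79 11.47 0.00
      vertex 6.22 15.80 0.00
      vertex 16.00 8.00 0.00
    endloop
  endfacet
  facet normal 0.0000 0.0000 -1.0000
    outer loop
      vertex 0.79 4.53 0.00
      vertex 0.79 11.47 0.00
      vertex 16.00 8.00 0.00
    endloop
  endfacet
  facet normal 0.0000 0.0000 -1.0000
    outer loop
      vertex 6.22 0.20 0.00
      vertex 0.79 4.53 0.00
      vertex 16.00 8.00 0.00
    endloop
  endfacet
  facet normal 0.0000 0.0000 -1.0000
    outer loop
      vertex 12.99 1.75 0.00
      vertex 6.22 0.20 0.00
      vertex 16.00 8.00 0.00
    endloop
  endfacet
  facet normal 0.0000 0.0000 1.0000
    outer loop
      vertex 16.00 8.00 15.00
      vertex 12.99 14.25 15.00
      vertex 6.22 15.80 15.00
    endloop
  endfacet
  facet normal 0.0000 0.0000 1.0000
    outer loop
      vertex 16.00 8.00 15.00
      vertex 6.22 15.80 15.00
      vertex 0.79 11.47 15.00
    endloop
  endfacet
  facet normal 0.0000 0.0000 1.0000
    outer loop
      vertex 16.00 8.00 15.00
      vertex 0.79 11.47 15.00
      vertex 0.79 4.53 15.00
    endloop
  endfacet
  facet normal 0.0000 0.0000 1.0000
    outer loop
      vertex 16.00 8.00 15.00
      vertex 0.79 4.53 15.00
      vertex 6.22 0.20 15.00
    endloop
  endfacet
  facet normal 0.0000 0.0000 1.0000
    outer loop
      vertex 16.00 8.00 15.00
      vertex 6.22 0.20 15.00
      vertex 12.99 1.75 15.00
    endloop
  endfacet
  facet normal 0.9010 0.4339 0.0000
    outer loop
      vertex 16.00 8.00 0.00
      vertex 12.99 14.25 0.00
      vertex 12.99 14.25 15.00
    endloop
  endfacet
  facet normal 0.9010 0.4339 0.0000
    outer loop
      vertex 16.00 8.00 0.00
      vertex 12.99 14.25 15.00
      vertex 16.00 8.00 15.00
    endloop
  endfacet
  facet normal 0.2232 0.9748 0.0000
    outer loop
      vertex 12.99 14.25 0.00
      vertex 6.22 15.80 0.00
      vertex 6.22 15.80 15.00
    endloop
  endfacet
  facet normal 0.2232 0.9748 0.0000
    outer loop
      vertex 12.99 14.25 0.00
      vertex 6.22 15.80 15.00
      vertex 12.99 14.25 15.00
    endloop
  endfacet
  facet normal -0.6235 0.7819 0.0000
    outer loop
      vertex 6.22 15.80 0.00
      vertex 0.79 11.47 0.00
      vertex 0.79 11.47 15.00
    endloop
  endfacet
  facet normal -0.6235 0.7819 0.0000
    outer loop
      vertex 6.22 15.80 0.00
      vertex 0.79 11.47 15.00
      vertex 6.22 15.80 15.00
    endloop
  endfacet
  facet normal -1.0000 0.0000 0.0000
    outer loop
      vertex 0.79 11.47 0.00
      vertex 0.79 4.53 0.00
      vertex 0.79 4.53 15.00
    endloop
  endfacet
  facet normal -1.0000 0.0000 0.0000
    outer loop
      vertex 0.79 11.47 0.00
      vertex 0.79 4.53 15.00
      vertex 0.79 11.47 15.00
    endloop
  endfacet
  facet normal -0.6235 -0.7819 0.0000
    outer loop
      vertex 0.79 4.53 0.00
      vertex 6.22 0.20 0.00
      vertex 6.22 0.20 15.00
    endloop
  endfacet
  facet normal -0.6235 -0.7819 0.0000
    outer loop
      vertex 0.79 4.53 0.00
      vertex 6.22 0.20 15.00
      vertex 0.79 4.53 15.00
    endloop
  endfacet
  facet normal 0.2232 -0.9748 0.0000
    outer loop
      vertex 6.22 0.20 0.00
      vertex 12.99 1.75 0.00
      vertex 12.99 1.75 15.00
    endloop
  endfacet
  facet normal 0.2232 -0.9748 0.0000
    outer loop
      vertex 6.22 0.20 0.00
      vertex 12.99 1.75 15.00
      vertex 6.22 0.20 15.00
    endloop
  endfacet
  facet normal 0.9010 -0.4339 0.0000
    outer loop
      vertex 12.99 1.75 0.00
      vertex 16.00 8.00 0.00
      vertex 16.00 8.00 15.00
    endloop
  endfacet
  facet normal 0.9010 -0.4339 0.0000
    outer loop
      vertex 12.99 1.75 0.00
      vertex 16.00 8.00 15.00
      vertex 12.99 1.75 15.00
    endloop
  endfacet
endsolid part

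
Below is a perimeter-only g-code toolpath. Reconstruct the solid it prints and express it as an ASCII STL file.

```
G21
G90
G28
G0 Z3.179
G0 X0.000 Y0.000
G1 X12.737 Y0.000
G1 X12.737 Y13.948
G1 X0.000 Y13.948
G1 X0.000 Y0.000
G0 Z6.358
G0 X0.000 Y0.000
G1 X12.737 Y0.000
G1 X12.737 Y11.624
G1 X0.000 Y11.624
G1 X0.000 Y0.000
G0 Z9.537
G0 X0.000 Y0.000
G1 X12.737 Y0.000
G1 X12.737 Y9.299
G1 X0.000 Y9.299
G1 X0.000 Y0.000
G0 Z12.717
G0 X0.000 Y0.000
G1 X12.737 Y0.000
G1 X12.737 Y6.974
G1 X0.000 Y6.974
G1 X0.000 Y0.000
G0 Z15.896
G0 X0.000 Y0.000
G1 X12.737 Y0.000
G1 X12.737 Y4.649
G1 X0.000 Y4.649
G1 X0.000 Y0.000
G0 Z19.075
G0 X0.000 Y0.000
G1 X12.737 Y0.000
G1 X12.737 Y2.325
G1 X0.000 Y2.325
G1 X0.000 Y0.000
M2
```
solid part
  facet normal 0.0000 0.0000 -1.0000
    outer loop
      vertex 12.737 16.273 0.000
      vertex 12.737 0.000 0.000
      vertex 0.000 0.000 0.000
    endloop
  endfacet
  facet normal 0.0000 0.0000 -1.0000
    outer loop
      vertex 0.000 16.273 0.000
      vertex 12.737 16.273 0.000
      vertex 0.000 0.000 0.000
    endloop
  endfacet
  facet normal 0.0000 -1.0000 0.0000
    outer loop
      vertex 0.000 0.000 0.000
      vertex 12.737 0.000 0.000
      vertex 12.737 0.000 22.254
    endloop
  endfacet
  facet normal 0.0000 -1.0000 0.0000
    outer loop
      vertex 0.000 0.000 0.000
      vertex 12.737 0.000 22.254
      vertex 0.000 0.000 22.254
    endloop
  endfacet
  facet normal 0.0000 0.8072 0.5903
    outer loop
      vertex 0.000 0.000 22.254
      vertex 12.737 0.000 22.254
      vertex 12.737 16.273 0.000
    endloop
  endfacet
  facet normal 0.0000 0.8072 0.5903
    outer loop
      vertex 0.000 0.000 22.254
      vertex 12.737 16.273 0.000
      vertex 0.000 16.273 0.000
    endloop
  endfacet
  facet normal -1.0000 0.0000 0.0000
    outer loop
      vertex 0.000 0.000 22.254
      vertex 0.000 16.273 0.000
      vertex 0.000 0.000 0.000
    endloop
  endfacet
  facet normal 1.0000 0.0000 0.0000
    outer loop
      vertex 12.737 0.000 0.000
      vertex 12.737 16.273 0.000
      vertex 12.737 0.000 22.254
    endloop
  endfacet
endsolid part

The G0 Z moves step by Δz≈3.179 mm. The G1 loops shrink linearly with z, so the solid tapers from its base footprint up to z≈22.3. Closing with a flat bottom cap and the tapered top and triangulating gives 8 facets — a wedge (ramp): 12.7 × 16.3 mm base, rising to 22.3 mm along the y=0 edge and sloping linearly to z=0 at y=16.3.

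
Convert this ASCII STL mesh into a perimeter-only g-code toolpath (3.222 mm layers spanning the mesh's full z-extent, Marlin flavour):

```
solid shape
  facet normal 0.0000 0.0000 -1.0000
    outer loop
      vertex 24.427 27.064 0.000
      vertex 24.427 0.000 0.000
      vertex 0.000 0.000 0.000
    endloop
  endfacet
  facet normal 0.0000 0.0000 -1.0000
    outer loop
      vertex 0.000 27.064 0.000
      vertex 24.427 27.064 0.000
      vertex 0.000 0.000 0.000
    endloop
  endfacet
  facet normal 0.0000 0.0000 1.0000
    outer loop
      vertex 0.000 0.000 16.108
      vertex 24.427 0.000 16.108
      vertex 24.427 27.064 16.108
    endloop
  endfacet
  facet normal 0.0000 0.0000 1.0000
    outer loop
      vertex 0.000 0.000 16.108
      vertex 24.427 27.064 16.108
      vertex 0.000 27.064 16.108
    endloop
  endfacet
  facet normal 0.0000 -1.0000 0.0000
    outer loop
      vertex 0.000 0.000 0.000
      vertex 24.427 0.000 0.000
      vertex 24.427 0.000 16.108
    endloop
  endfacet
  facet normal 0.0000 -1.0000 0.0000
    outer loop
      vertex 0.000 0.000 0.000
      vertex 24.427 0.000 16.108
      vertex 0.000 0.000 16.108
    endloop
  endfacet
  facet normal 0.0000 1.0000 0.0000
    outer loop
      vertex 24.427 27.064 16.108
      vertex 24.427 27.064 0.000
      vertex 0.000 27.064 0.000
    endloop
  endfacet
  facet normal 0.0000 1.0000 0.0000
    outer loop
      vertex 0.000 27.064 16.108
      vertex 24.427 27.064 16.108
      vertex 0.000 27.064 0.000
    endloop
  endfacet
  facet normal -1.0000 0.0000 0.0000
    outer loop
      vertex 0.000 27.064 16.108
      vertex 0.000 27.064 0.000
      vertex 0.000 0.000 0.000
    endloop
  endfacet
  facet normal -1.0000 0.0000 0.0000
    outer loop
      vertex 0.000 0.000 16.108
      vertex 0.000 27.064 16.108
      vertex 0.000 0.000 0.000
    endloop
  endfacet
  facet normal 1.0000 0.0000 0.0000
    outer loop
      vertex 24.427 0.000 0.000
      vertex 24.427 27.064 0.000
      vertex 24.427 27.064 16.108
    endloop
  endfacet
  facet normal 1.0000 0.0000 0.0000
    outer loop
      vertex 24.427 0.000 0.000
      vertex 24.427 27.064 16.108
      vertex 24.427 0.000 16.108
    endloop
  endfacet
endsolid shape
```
; perimeter-only toolpath
G21 ; units = mm
G90 ; absolute positioning
G28 ; home
; layer 1
G0 Z3.222
G0 X0.000 Y0.000
G1 X24.427 Y0.000
G1 X24.427 Y27.064
G1 X0.000 Y27.064
G1 X0.000 Y0.000
; layer 2
G0 Z6.443
G0 X0.000 Y0.000
G1 X24.427 Y0.000
G1 X24.427 Y27.064
G1 X0.000 Y27.064
G1 X0.000 Y0.000
; layer 3
G0 Z9.665
G0 X0.000 Y0.000
G1 X24.427 Y0.000
G1 X24.427 Y27.064
G1 X0.000 Y27.064
G1 X0.000 Y0.000
; layer 4
G0 Z12.886
G0 X0.000 Y0.000
G1 X24.427 Y0.000
G1 X24.427 Y27.064
G1 X0.000 Y27.064
G1 X0.000 Y0.000
; layer 5
G0 Z16.108
G0 X0.000 Y0.000
G1 X24.427 Y0.000
G1 X24.427 Y27.064
G1 X0.000 Y27.064
G1 X0.000 Y0.000
M2 ; end

The solid is a rectangular box, roughly 24.4 × 27.1 mm footprint and 16.1 mm tall. Slicing at Δz = 3.222 mm — 5 equal slices spanning the solid's height, so layer i sits at z = i·h/5 — gives 5 non-empty perimeters. Each is a 4-segment closed polygon; G0 lifts to the layer z and rapids to the start vertex, then G1 traces the edges.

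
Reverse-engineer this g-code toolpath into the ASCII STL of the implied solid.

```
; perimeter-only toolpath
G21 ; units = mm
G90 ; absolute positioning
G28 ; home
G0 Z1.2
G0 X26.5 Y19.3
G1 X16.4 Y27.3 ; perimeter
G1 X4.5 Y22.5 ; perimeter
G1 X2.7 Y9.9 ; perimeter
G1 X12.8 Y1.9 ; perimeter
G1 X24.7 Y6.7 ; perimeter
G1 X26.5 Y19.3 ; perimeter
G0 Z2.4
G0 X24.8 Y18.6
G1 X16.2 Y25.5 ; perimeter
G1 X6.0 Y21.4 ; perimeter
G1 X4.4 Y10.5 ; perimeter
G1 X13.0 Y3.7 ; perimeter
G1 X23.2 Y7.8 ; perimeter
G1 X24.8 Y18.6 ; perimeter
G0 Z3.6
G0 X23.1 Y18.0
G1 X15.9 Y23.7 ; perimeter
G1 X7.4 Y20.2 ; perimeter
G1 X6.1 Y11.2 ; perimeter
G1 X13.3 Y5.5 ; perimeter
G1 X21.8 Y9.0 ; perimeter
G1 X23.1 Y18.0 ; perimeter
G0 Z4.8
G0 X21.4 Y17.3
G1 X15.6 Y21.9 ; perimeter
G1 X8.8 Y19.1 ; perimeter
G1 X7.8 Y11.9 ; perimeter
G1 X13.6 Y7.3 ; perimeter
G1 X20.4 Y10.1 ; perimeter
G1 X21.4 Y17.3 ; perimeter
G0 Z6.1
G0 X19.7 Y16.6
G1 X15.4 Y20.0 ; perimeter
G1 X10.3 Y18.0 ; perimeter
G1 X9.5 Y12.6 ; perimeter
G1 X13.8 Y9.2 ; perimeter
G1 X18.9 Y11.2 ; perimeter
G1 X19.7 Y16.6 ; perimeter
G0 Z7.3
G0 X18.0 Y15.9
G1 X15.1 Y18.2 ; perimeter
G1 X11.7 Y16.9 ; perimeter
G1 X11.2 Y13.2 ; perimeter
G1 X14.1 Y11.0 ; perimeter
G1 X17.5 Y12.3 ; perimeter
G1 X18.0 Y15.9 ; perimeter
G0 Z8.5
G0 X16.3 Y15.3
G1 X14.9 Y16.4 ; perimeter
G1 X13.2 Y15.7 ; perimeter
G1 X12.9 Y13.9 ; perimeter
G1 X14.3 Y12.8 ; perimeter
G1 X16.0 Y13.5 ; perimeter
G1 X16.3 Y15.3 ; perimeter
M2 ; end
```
solid part
  facet normal 0.0000 0.0000 -1.0000
    outer loop
      vertex 3.1 23.6 0.0
      vertex 16.7 29.1 0.0
      vertex 28.2 20.0 0.0
    endloop
  endfacet
  facet normal 0.0000 0.0000 -1.0000
    outer loop
      vertex 1.0 9.2 0.0
      vertex 3.1 23.6 0.0
      vertex 28.2 20.0 0.0
    endloop
  endfacet
  facet normal 0.0000 0.0000 -1.0000
    outer loop
      vertex 12.5 0.1 0.0
      vertex 1.0 9.2 0.0
      vertex 28.2 20.0 0.0
    endloop
  endfacet
  facet normal 0.0000 0.0000 -1.0000
    outer loop
      vertex 26.1 5.6 0.0
      vertex 12.5 0.1 0.0
      vertex 28.2 20.0 0.0
    endloop
  endfacet
  facet normal 0.3771 0.4766 0.7941
    outer loop
      vertex 28.2 20.0 0.0
      vertex 16.7 29.1 0.0
      vertex 14.6 14.6 9.7
    endloop
  endfacet
  facet normal -0.2281 0.5640 0.7937
    outer loop
      vertex 16.7 29.1 0.0
      vertex 3.1 23.6 0.0
      vertex 14.6 14.6 9.7
    endloop
  endfacet
  facet normal -0.6013 0.0877 0.7942
    outer loop
      vertex 3.1 23.6 0.0
      vertex 1.0 9.2 0.0
      vertex 14.6 14.6 9.7
    endloop
  endfacet
  facet normal -0.3771 -0.4766 0.7941
    outer loop
      vertex 1.0 9.2 0.0
      vertex 12.5 0.1 0.0
      vertex 14.6 14.6 9.7
    endloop
  endfacet
  facet normal 0.2281 -0.5640 0.7937
    outer loop
      vertex 12.5 0.1 0.0
      vertex 26.1 5.6 0.0
      vertex 14.6 14.6 9.7
    endloop
  endfacet
  facet normal 0.6013 -0.0877 0.7942
    outer loop
      vertex 26.1 5.6 0.0
      vertex 28.2 20.0 0.0
      vertex 14.6 14.6 9.7
    endloop
  endfacet
endsolid part

The G0 Z moves step by Δz≈1.2 mm. The G1 loops shrink linearly with z, so the solid tapers from its base footprint up to z≈9.7. Closing with a flat bottom cap and the tapered top and triangulating gives 10 facets — a regular 6-sided pyramid, base circumscribed radius ≈ 14.6 mm, apex at z ≈ 9.7 mm.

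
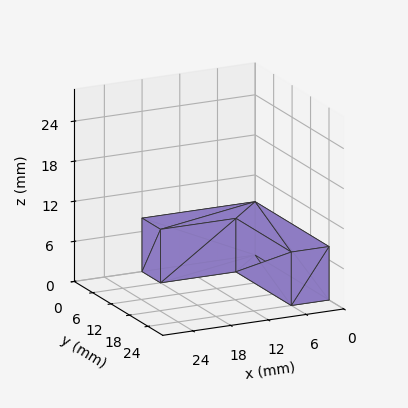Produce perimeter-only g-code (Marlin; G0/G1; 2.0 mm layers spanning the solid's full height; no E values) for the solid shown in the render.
Reading the render: the shape is an L-shaped prism: outer 18 × 24 mm, arm thicknesses ≈ 6 mm (horizontal) and 6 mm (vertical), extruded 8 mm in z (dimensions read to the nearest mm from the axis ticks). For the g-code, the solid's height is divided into equal slices at the stated Δz and each level perimeter traced with G1 moves after a G0 lift.

; perimeter-only toolpath
G21 ; units = mm
G90 ; absolute positioning
G28 ; home
; layer 1
G0 Z2.0
G0 X0.0 Y0.0
G1 X18.0 Y0.0
G1 X18.0 Y6.0
G1 X6.0 Y6.0
G1 X6.0 Y24.0
G1 X0.0 Y24.0
G1 X0.0 Y0.0
; layer 2
G0 Z4.0
G0 X0.0 Y0.0
G1 X18.0 Y0.0
G1 X18.0 Y6.0
G1 X6.0 Y6.0
G1 X6.0 Y24.0
G1 X0.0 Y24.0
G1 X0.0 Y0.0
; layer 3
G0 Z6.0
G0 X0.0 Y0.0
G1 X18.0 Y0.0
G1 X18.0 Y6.0
G1 X6.0 Y6.0
G1 X6.0 Y24.0
G1 X0.0 Y24.0
G1 X0.0 Y0.0
; layer 4
G0 Z8.0
G0 X0.0 Y0.0
G1 X18.0 Y0.0
G1 X18.0 Y6.0
G1 X6.0 Y6.0
G1 X6.0 Y24.0
G1 X0.0 Y24.0
G1 X0.0 Y0.0
M2 ; end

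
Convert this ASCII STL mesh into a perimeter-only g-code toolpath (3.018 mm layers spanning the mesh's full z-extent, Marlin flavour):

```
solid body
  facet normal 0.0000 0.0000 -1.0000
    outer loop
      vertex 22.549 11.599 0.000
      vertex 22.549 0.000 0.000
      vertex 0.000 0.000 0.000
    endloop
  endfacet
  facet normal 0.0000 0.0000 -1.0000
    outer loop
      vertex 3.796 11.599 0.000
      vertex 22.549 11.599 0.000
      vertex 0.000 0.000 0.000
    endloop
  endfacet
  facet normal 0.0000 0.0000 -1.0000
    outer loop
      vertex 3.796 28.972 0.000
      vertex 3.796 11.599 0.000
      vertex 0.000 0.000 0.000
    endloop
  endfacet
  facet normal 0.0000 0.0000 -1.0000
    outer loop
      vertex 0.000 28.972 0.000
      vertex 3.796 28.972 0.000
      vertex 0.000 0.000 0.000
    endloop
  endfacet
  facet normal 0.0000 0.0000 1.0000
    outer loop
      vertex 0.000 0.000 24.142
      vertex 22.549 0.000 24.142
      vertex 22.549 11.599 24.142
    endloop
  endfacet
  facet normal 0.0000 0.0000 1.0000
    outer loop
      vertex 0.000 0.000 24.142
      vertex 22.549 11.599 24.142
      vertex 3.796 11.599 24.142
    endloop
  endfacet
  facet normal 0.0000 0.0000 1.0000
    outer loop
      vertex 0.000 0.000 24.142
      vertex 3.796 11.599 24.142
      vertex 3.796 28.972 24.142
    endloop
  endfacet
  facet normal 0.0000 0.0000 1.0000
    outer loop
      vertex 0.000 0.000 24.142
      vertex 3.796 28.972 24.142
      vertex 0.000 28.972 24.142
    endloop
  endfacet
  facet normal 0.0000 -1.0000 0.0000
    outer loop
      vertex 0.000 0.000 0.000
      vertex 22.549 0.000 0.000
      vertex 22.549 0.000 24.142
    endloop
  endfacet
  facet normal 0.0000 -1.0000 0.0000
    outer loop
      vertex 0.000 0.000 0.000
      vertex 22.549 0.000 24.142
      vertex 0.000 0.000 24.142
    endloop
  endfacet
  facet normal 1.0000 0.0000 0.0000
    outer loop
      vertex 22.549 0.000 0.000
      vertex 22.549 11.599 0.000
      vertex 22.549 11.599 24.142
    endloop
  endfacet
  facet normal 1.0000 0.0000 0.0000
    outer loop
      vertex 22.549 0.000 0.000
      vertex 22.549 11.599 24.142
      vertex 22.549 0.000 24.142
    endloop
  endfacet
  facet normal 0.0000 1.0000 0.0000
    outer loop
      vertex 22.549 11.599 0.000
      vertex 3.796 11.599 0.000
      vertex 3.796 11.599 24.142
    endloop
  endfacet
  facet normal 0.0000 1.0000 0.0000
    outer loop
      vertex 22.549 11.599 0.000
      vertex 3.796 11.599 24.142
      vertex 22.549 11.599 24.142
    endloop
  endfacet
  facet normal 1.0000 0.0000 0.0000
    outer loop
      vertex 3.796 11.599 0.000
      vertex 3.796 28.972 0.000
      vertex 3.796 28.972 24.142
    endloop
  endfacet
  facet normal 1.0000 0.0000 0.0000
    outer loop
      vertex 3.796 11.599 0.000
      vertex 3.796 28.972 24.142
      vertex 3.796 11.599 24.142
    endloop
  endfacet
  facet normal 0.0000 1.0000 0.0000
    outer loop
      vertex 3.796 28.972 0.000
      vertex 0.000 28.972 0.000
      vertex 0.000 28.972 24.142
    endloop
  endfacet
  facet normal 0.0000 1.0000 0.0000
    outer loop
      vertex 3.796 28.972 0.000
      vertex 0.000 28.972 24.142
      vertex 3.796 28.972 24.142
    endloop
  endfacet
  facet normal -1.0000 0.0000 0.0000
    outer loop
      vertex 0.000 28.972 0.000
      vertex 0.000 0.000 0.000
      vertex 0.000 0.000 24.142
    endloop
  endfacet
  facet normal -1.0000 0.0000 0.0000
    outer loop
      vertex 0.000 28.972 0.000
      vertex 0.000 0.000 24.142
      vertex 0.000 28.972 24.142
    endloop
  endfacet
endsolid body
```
; perimeter-only toolpath
G21 ; units = mm
G90 ; absolute positioning
G28 ; home
; layer 1
G0 Z3.018
G0 X0.000 Y0.000
G1 X22.549 Y0.000
G1 X22.549 Y11.599
G1 X3.796 Y11.599
G1 X3.796 Y28.972
G1 X0.000 Y28.972
G1 X0.000 Y0.000
; layer 2
G0 Z6.035
G0 X0.000 Y0.000
G1 X22.549 Y0.000
G1 X22.549 Y11.599
G1 X3.796 Y11.599
G1 X3.796 Y28.972
G1 X0.000 Y28.972
G1 X0.000 Y0.000
; layer 3
G0 Z9.053
G0 X0.000 Y0.000
G1 X22.549 Y0.000
G1 X22.549 Y11.599
G1 X3.796 Y11.599
G1 X3.796 Y28.972
G1 X0.000 Y28.972
G1 X0.000 Y0.000
; layer 4
G0 Z12.071
G0 X0.000 Y0.000
G1 X22.549 Y0.000
G1 X22.549 Y11.599
G1 X3.796 Y11.599
G1 X3.796 Y28.972
G1 X0.000 Y28.972
G1 X0.000 Y0.000
; layer 5
G0 Z15.089
G0 X0.000 Y0.000
G1 X22.549 Y0.000
G1 X22.549 Y11.599
G1 X3.796 Y11.599
G1 X3.796 Y28.972
G1 X0.000 Y28.972
G1 X0.000 Y0.000
; layer 6
G0 Z18.107
G0 X0.000 Y0.000
G1 X22.549 Y0.000
G1 X22.549 Y11.599
G1 X3.796 Y11.599
G1 X3.796 Y28.972
G1 X0.000 Y28.972
G1 X0.000 Y0.000
; layer 7
G0 Z21.124
G0 X0.000 Y0.000
G1 X22.549 Y0.000
G1 X22.549 Y11.599
G1 X3.796 Y11.599
G1 X3.796 Y28.972
G1 X0.000 Y28.972
G1 X0.000 Y0.000
; layer 8
G0 Z24.142
G0 X0.000 Y0.000
G1 X22.549 Y0.000
G1 X22.549 Y11.599
G1 X3.796 Y11.599
G1 X3.796 Y28.972
G1 X0.000 Y28.972
G1 X0.000 Y0.000
M2 ; end

The solid is an L-shaped prism: outer 22.5 × 29 mm, arm thicknesses ≈ 11.6 mm (horizontal) and 3.8 mm (vertical), extruded 24.1 mm in z. Slicing at Δz = 3.018 mm — 8 equal slices spanning the solid's height, so layer i sits at z = i·h/8 — gives 8 non-empty perimeters. Each is a 6-segment closed polygon; G0 lifts to the layer z and rapids to the start vertex, then G1 traces the edges.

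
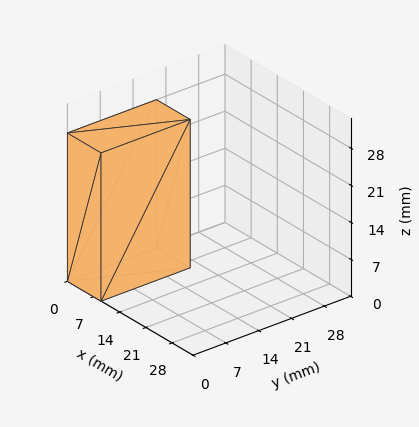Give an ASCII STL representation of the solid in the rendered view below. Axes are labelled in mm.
Reading the render: the shape is a rectangular box, roughly 9 × 19 mm footprint and 28 mm tall (dimensions read to the nearest mm from the axis ticks). For the STL, each face is triangulated and given an outward normal.

solid part
  facet normal 0.0000 0.0000 -1.0000
    outer loop
      vertex 9.00 19.00 0.00
      vertex 9.00 0.00 0.00
      vertex 0.00 0.00 0.00
    endloop
  endfacet
  facet normal 0.0000 0.0000 -1.0000
    outer loop
      vertex 0.00 19.00 0.00
      vertex 9.00 19.00 0.00
      vertex 0.00 0.00 0.00
    endloop
  endfacet
  facet normal 0.0000 0.0000 1.0000
    outer loop
      vertex 0.00 0.00 28.00
      vertex 9.00 0.00 28.00
      vertex 9.00 19.00 28.00
    endloop
  endfacet
  facet normal 0.0000 0.0000 1.0000
    outer loop
      vertex 0.00 0.00 28.00
      vertex 9.00 19.00 28.00
      vertex 0.00 19.00 28.00
    endloop
  endfacet
  facet normal 0.0000 -1.0000 0.0000
    outer loop
      vertex 0.00 0.00 0.00
      vertex 9.00 0.00 0.00
      vertex 9.00 0.00 28.00
    endloop
  endfacet
  facet normal 0.0000 -1.0000 0.0000
    outer loop
      vertex 0.00 0.00 0.00
      vertex 9.00 0.00 28.00
      vertex 0.00 0.00 28.00
    endloop
  endfacet
  facet normal 0.0000 1.0000 0.0000
    outer loop
      vertex 9.00 19.00 28.00
      vertex 9.00 19.00 0.00
      vertex 0.00 19.00 0.00
    endloop
  endfacet
  facet normal 0.0000 1.0000 0.0000
    outer loop
      vertex 0.00 19.00 28.00
      vertex 9.00 19.00 28.00
      vertex 0.00 19.00 0.00
    endloop
  endfacet
  facet normal -1.0000 0.0000 0.0000
    outer loop
      vertex 0.00 19.00 28.00
      vertex 0.00 19.00 0.00
      vertex 0.00 0.00 0.00
    endloop
  endfacet
  facet normal -1.0000 0.0000 0.0000
    outer loop
      vertex 0.00 0.00 28.00
      vertex 0.00 19.00 28.00
      vertex 0.00 0.00 0.00
    endloop
  endfacet
  facet normal 1.0000 0.0000 0.0000
    outer loop
      vertex 9.00 0.00 0.00
      vertex 9.00 19.00 0.00
      vertex 9.00 19.00 28.00
    endloop
  endfacet
  facet normal 1.0000 0.0000 0.0000
    outer loop
      vertex 9.00 0.00 0.00
      vertex 9.00 19.00 28.00
      vertex 9.00 0.00 28.00
    endloop
  endfacet
endsolid part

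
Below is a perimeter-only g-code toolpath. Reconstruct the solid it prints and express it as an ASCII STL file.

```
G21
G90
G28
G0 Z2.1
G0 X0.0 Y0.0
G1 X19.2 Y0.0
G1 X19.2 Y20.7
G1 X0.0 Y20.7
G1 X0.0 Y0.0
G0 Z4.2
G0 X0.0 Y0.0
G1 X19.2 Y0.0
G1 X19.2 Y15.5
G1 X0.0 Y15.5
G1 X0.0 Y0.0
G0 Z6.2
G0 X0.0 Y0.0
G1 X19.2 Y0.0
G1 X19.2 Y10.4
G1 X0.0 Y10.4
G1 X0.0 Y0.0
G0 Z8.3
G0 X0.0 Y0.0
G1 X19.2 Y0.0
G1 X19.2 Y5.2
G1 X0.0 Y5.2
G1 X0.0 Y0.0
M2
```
solid part
  facet normal 0.0000 0.0000 -1.0000
    outer loop
      vertex 19.2 25.9 0.0
      vertex 19.2 0.0 0.0
      vertex 0.0 0.0 0.0
    endloop
  endfacet
  facet normal 0.0000 0.0000 -1.0000
    outer loop
      vertex 0.0 25.9 0.0
      vertex 19.2 25.9 0.0
      vertex 0.0 0.0 0.0
    endloop
  endfacet
  facet normal 0.0000 -1.0000 0.0000
    outer loop
      vertex 0.0 0.0 0.0
      vertex 19.2 0.0 0.0
      vertex 19.2 0.0 10.4
    endloop
  endfacet
  facet normal 0.0000 -1.0000 0.0000
    outer loop
      vertex 0.0 0.0 0.0
      vertex 19.2 0.0 10.4
      vertex 0.0 0.0 10.4
    endloop
  endfacet
  facet normal 0.0000 0.3726 0.9280
    outer loop
      vertex 0.0 0.0 10.4
      vertex 19.2 0.0 10.4
      vertex 19.2 25.9 0.0
    endloop
  endfacet
  facet normal 0.0000 0.3726 0.9280
    outer loop
      vertex 0.0 0.0 10.4
      vertex 19.2 25.9 0.0
      vertex 0.0 25.9 0.0
    endloop
  endfacet
  facet normal -1.0000 0.0000 0.0000
    outer loop
      vertex 0.0 0.0 10.4
      vertex 0.0 25.9 0.0
      vertex 0.0 0.0 0.0
    endloop
  endfacet
  facet normal 1.0000 0.0000 0.0000
    outer loop
      vertex 19.2 0.0 0.0
      vertex 19.2 25.9 0.0
      vertex 19.2 0.0 10.4
    endloop
  endfacet
endsolid part

The G0 Z moves step by Δz≈2.1 mm. The G1 loops shrink linearly with z, so the solid tapers from its base footprint up to z≈10.4. Closing with a flat bottom cap and the tapered top and triangulating gives 8 facets — a wedge (ramp): 19.2 × 25.9 mm base, rising to 10.4 mm along the y=0 edge and sloping linearly to z=0 at y=25.9.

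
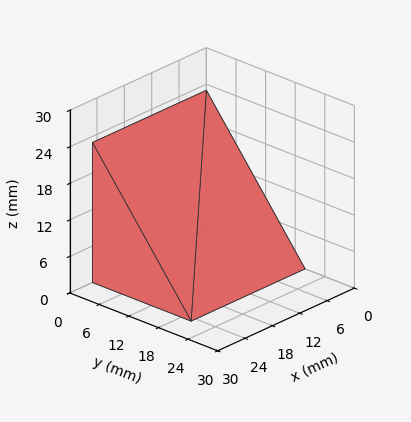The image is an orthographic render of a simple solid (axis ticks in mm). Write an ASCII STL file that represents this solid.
Reading the render: the shape is a wedge (ramp): 25 × 20 mm base, rising to 23 mm along the y=0 edge and sloping linearly to z=0 at y=20 (dimensions read to the nearest mm from the axis ticks). For the STL, each face is triangulated and given an outward normal.

solid part
  facet normal 0.0000 0.0000 -1.0000
    outer loop
      vertex 25.00 20.00 0.00
      vertex 25.00 0.00 0.00
      vertex 0.00 0.00 0.00
    endloop
  endfacet
  facet normal 0.0000 0.0000 -1.0000
    outer loop
      vertex 0.00 20.00 0.00
      vertex 25.00 20.00 0.00
      vertex 0.00 0.00 0.00
    endloop
  endfacet
  facet normal 0.0000 -1.0000 0.0000
    outer loop
      vertex 0.00 0.00 0.00
      vertex 25.00 0.00 0.00
      vertex 25.00 0.00 23.00
    endloop
  endfacet
  facet normal 0.0000 -1.0000 0.0000
    outer loop
      vertex 0.00 0.00 0.00
      vertex 25.00 0.00 23.00
      vertex 0.00 0.00 23.00
    endloop
  endfacet
  facet normal 0.0000 0.7546 0.6562
    outer loop
      vertex 0.00 0.00 23.00
      vertex 25.00 0.00 23.00
      vertex 25.00 20.00 0.00
    endloop
  endfacet
  facet normal 0.0000 0.7546 0.6562
    outer loop
      vertex 0.00 0.00 23.00
      vertex 25.00 20.00 0.00
      vertex 0.00 20.00 0.00
    endloop
  endfacet
  facet normal -1.0000 0.0000 0.0000
    outer loop
      vertex 0.00 0.00 23.00
      vertex 0.00 20.00 0.00
      vertex 0.00 0.00 0.00
    endloop
  endfacet
  facet normal 1.0000 0.0000 0.0000
    outer loop
      vertex 25.00 0.00 0.00
      vertex 25.00 20.00 0.00
      vertex 25.00 0.00 23.00
    endloop
  endfacet
endsolid part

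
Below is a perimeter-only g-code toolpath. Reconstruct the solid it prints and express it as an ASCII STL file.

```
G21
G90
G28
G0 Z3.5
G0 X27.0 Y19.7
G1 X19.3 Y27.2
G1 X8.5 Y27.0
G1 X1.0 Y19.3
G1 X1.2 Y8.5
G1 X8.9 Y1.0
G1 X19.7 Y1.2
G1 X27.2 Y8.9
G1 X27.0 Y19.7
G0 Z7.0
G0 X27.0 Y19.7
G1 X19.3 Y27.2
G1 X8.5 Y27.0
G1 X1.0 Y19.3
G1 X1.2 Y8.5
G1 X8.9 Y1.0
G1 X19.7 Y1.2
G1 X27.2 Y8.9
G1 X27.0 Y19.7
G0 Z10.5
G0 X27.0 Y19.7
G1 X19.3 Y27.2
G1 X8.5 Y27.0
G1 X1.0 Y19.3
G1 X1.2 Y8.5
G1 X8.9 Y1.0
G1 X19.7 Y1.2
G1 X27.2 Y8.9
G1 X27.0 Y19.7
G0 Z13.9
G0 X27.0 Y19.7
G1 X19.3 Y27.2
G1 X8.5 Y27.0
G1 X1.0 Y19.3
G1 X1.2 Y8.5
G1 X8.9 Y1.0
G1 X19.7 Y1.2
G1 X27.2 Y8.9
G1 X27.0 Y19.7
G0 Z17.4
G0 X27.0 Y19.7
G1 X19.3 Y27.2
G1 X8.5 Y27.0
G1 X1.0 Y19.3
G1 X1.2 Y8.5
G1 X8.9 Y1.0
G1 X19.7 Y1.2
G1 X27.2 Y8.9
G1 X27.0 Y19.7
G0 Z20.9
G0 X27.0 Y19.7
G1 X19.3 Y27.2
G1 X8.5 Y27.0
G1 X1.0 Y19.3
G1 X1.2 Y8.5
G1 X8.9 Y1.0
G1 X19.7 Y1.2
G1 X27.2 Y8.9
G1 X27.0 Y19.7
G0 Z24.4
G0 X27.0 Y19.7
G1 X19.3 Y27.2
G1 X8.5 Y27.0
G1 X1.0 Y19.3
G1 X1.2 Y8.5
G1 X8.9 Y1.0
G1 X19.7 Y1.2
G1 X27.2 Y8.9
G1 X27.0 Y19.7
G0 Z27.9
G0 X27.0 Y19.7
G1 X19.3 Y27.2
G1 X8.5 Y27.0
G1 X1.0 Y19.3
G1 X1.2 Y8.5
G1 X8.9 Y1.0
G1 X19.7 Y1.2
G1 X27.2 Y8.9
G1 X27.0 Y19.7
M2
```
solid part
  facet normal 0.0000 0.0000 -1.0000
    outer loop
      vertex 8.5 27.0 0.0
      vertex 19.3 27.2 0.0
      vertex 27.0 19.7 0.0
    endloop
  endfacet
  facet normal 0.0000 0.0000 -1.0000
    outer loop
      vertex 1.0 19.3 0.0
      vertex 8.5 27.0 0.0
      vertex 27.0 19.7 0.0
    endloop
  endfacet
  facet normal 0.0000 0.0000 -1.0000
    outer loop
      vertex 1.2 8.5 0.0
      vertex 1.0 19.3 0.0
      vertex 27.0 19.7 0.0
    endloop
  endfacet
  facet normal 0.0000 0.0000 -1.0000
    outer loop
      vertex 8.9 1.0 0.0
      vertex 1.2 8.5 0.0
      vertex 27.0 19.7 0.0
    endloop
  endfacet
  facet normal 0.0000 0.0000 -1.0000
    outer loop
      vertex 19.7 1.2 0.0
      vertex 8.9 1.0 0.0
      vertex 27.0 19.7 0.0
    endloop
  endfacet
  facet normal 0.0000 0.0000 -1.0000
    outer loop
      vertex 27.2 8.9 0.0
      vertex 19.7 1.2 0.0
      vertex 27.0 19.7 0.0
    endloop
  endfacet
  facet normal 0.0000 0.0000 1.0000
    outer loop
      vertex 27.0 19.7 27.9
      vertex 19.3 27.2 27.9
      vertex 8.5 27.0 27.9
    endloop
  endfacet
  facet normal 0.0000 0.0000 1.0000
    outer loop
      vertex 27.0 19.7 27.9
      vertex 8.5 27.0 27.9
      vertex 1.0 19.3 27.9
    endloop
  endfacet
  facet normal 0.0000 0.0000 1.0000
    outer loop
      vertex 27.0 19.7 27.9
      vertex 1.0 19.3 27.9
      vertex 1.2 8.5 27.9
    endloop
  endfacet
  facet normal 0.0000 0.0000 1.0000
    outer loop
      vertex 27.0 19.7 27.9
      vertex 1.2 8.5 27.9
      vertex 8.9 1.0 27.9
    endloop
  endfacet
  facet normal 0.0000 0.0000 1.0000
    outer loop
      vertex 27.0 19.7 27.9
      vertex 8.9 1.0 27.9
      vertex 19.7 1.2 27.9
    endloop
  endfacet
  facet normal 0.0000 0.0000 1.0000
    outer loop
      vertex 27.0 19.7 27.9
      vertex 19.7 1.2 27.9
      vertex 27.2 8.9 27.9
    endloop
  endfacet
  facet normal 0.6977 0.7163 0.0000
    outer loop
      vertex 27.0 19.7 0.0
      vertex 19.3 27.2 0.0
      vertex 19.3 27.2 27.9
    endloop
  endfacet
  facet normal 0.6977 0.7163 0.0000
    outer loop
      vertex 27.0 19.7 0.0
      vertex 19.3 27.2 27.9
      vertex 27.0 19.7 27.9
    endloop
  endfacet
  facet normal -0.0185 0.9998 0.0000
    outer loop
      vertex 19.3 27.2 0.0
      vertex 8.5 27.0 0.0
      vertex 8.5 27.0 27.9
    endloop
  endfacet
  facet normal -0.0185 0.9998 0.0000
    outer loop
      vertex 19.3 27.2 0.0
      vertex 8.5 27.0 27.9
      vertex 19.3 27.2 27.9
    endloop
  endfacet
  facet normal -0.7163 0.6977 0.0000
    outer loop
      vertex 8.5 27.0 0.0
      vertex 1.0 19.3 0.0
      vertex 1.0 19.3 27.9
    endloop
  endfacet
  facet normal -0.7163 0.6977 0.0000
    outer loop
      vertex 8.5 27.0 0.0
      vertex 1.0 19.3 27.9
      vertex 8.5 27.0 27.9
    endloop
  endfacet
  facet normal -0.9998 -0.0185 0.0000
    outer loop
      vertex 1.0 19.3 0.0
      vertex 1.2 8.5 0.0
      vertex 1.2 8.5 27.9
    endloop
  endfacet
  facet normal -0.9998 -0.0185 0.0000
    outer loop
      vertex 1.0 19.3 0.0
      vertex 1.2 8.5 27.9
      vertex 1.0 19.3 27.9
    endloop
  endfacet
  facet normal -0.6977 -0.7163 0.0000
    outer loop
      vertex 1.2 8.5 0.0
      vertex 8.9 1.0 0.0
      vertex 8.9 1.0 27.9
    endloop
  endfacet
  facet normal -0.6977 -0.7163 0.0000
    outer loop
      vertex 1.2 8.5 0.0
      vertex 8.9 1.0 27.9
      vertex 1.2 8.5 27.9
    endloop
  endfacet
  facet normal 0.0185 -0.9998 0.0000
    outer loop
      vertex 8.9 1.0 0.0
      vertex 19.7 1.2 0.0
      vertex 19.7 1.2 27.9
    endloop
  endfacet
  facet normal 0.0185 -0.9998 0.0000
    outer loop
      vertex 8.9 1.0 0.0
      vertex 19.7 1.2 27.9
      vertex 8.9 1.0 27.9
    endloop
  endfacet
  facet normal 0.7163 -0.6977 0.0000
    outer loop
      vertex 19.7 1.2 0.0
      vertex 27.2 8.9 0.0
      vertex 27.2 8.9 27.9
    endloop
  endfacet
  facet normal 0.7163 -0.6977 0.0000
    outer loop
      vertex 19.7 1.2 0.0
      vertex 27.2 8.9 27.9
      vertex 19.7 1.2 27.9
    endloop
  endfacet
  facet normal 0.9998 0.0185 0.0000
    outer loop
      vertex 27.2 8.9 0.0
      vertex 27.0 19.7 0.0
      vertex 27.0 19.7 27.9
    endloop
  endfacet
  facet normal 0.9998 0.0185 0.0000
    outer loop
      vertex 27.2 8.9 0.0
      vertex 27.0 19.7 27.9
      vertex 27.2 8.9 27.9
    endloop
  endfacet
endsolid part

The G0 Z moves step by Δz≈3.5 mm. Every layer's G1 loop is the same polygon, so the solid is a straight extrusion of it from z=0 to z≈27.9. Closing with flat bottom and top caps and triangulating gives 28 facets — a regular 8-sided prism (a cylinder approximated with 8 flat sides), circumscribed radius ≈ 14.1 mm, height ≈ 27.9 mm.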